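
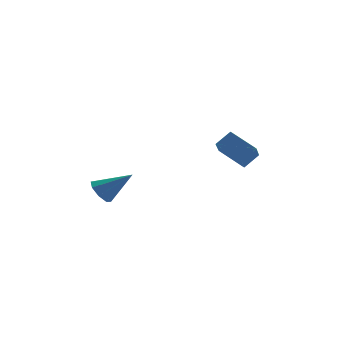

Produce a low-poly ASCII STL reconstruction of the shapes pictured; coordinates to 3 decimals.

solid 
facet normal -0.671 0.424 -0.609
outer loop
vertex -2.728 0.159 -4.528
vertex -3.275 -0.075 -4.088
vertex -2.857 0.535 -4.124
endloop
endfacet
facet normal 0.900 0.423 -0.107
outer loop
vertex -2.728 0.159 -4.528
vertex -2.857 0.535 -4.124
vertex -2.085 -0.825 -3.012
endloop
endfacet
facet normal -0.672 0.424 -0.607
outer loop
vertex -2.857 0.535 -4.124
vertex -3.275 -0.075 -4.088
vertex -3.23 0.553 -3.699
endloop
endfacet
facet normal 0.557 0.692 0.460
outer loop
vertex -2.857 0.535 -4.124
vertex -3.23 0.553 -3.699
vertex -2.085 -0.825 -3.012
endloop
endfacet
facet normal -0.673 0.424 -0.606
outer loop
vertex -3.23 0.553 -3.699
vertex -3.275 -0.075 -4.088
vertex -3.629 0.203 -3.501
endloop
endfacet
facet normal 0.030 0.466 0.884
outer loop
vertex -3.23 0.553 -3.699
vertex -3.629 0.203 -3.501
vertex -2.085 -0.825 -3.012
endloop
endfacet
facet normal -0.672 0.425 -0.607
outer loop
vertex -3.629 0.203 -3.501
vertex -3.275 -0.075 -4.088
vertex -3.821 -0.309 -3.647
endloop
endfacet
facet normal -0.373 -0.122 0.920
outer loop
vertex -3.629 0.203 -3.501
vertex -3.821 -0.309 -3.647
vertex -2.085 -0.825 -3.012
endloop
endfacet
facet normal -0.672 0.423 -0.608
outer loop
vertex -3.821 -0.309 -3.647
vertex -3.275 -0.075 -4.088
vertex -3.692 -0.685 -4.051
endloop
endfacet
facet normal -0.416 -0.728 0.545
outer loop
vertex -3.821 -0.309 -3.647
vertex -3.692 -0.685 -4.051
vertex -2.085 -0.825 -3.012
endloop
endfacet
facet normal -0.673 0.423 -0.607
outer loop
vertex -3.692 -0.685 -4.051
vertex -3.275 -0.075 -4.088
vertex -3.319 -0.703 -4.477
endloop
endfacet
facet normal -0.073 -0.997 -0.022
outer loop
vertex -3.692 -0.685 -4.051
vertex -3.319 -0.703 -4.477
vertex -2.085 -0.825 -3.012
endloop
endfacet
facet normal -0.671 0.424 -0.608
outer loop
vertex -3.319 -0.703 -4.477
vertex -3.275 -0.075 -4.088
vertex -2.92 -0.354 -4.674
endloop
endfacet
facet normal 0.454 -0.771 -0.447
outer loop
vertex -3.319 -0.703 -4.477
vertex -2.92 -0.354 -4.674
vertex -2.085 -0.825 -3.012
endloop
endfacet
facet normal -0.671 0.424 -0.608
outer loop
vertex -2.92 -0.354 -4.674
vertex -3.275 -0.075 -4.088
vertex -2.728 0.159 -4.528
endloop
endfacet
facet normal 0.857 -0.183 -0.482
outer loop
vertex -2.92 -0.354 -4.674
vertex -2.728 0.159 -4.528
vertex -2.085 -0.825 -3.012
endloop
endfacet
facet normal -0.495 -0.626 0.603
outer loop
vertex 2.388 -1.743 -0.882
vertex 1.622 -1.741 -1.509
vertex 3.004 -2.96 -1.639
endloop
endfacet
facet normal 0.774 -0.002 0.633
outer loop
vertex 3.638 -2.159 -2.411
vertex 2.388 -1.743 -0.882
vertex 3.004 -2.96 -1.639
endloop
endfacet
facet normal -0.495 -0.626 0.603
outer loop
vertex 3.004 -2.96 -1.639
vertex 1.622 -1.741 -1.509
vertex 2.238 -2.958 -2.266
endloop
endfacet
facet normal 0.395 -0.780 -0.485
outer loop
vertex 2.238 -2.958 -2.266
vertex 3.638 -2.159 -2.411
vertex 3.004 -2.96 -1.639
endloop
endfacet
facet normal -0.395 0.780 0.485
outer loop
vertex 2.388 -1.743 -0.882
vertex 2.256 -0.94 -2.281
vertex 1.622 -1.741 -1.509
endloop
endfacet
facet normal 0.774 -0.002 0.633
outer loop
vertex 3.022 -0.942 -1.654
vertex 2.388 -1.743 -0.882
vertex 3.638 -2.159 -2.411
endloop
endfacet
facet normal -0.395 0.780 0.485
outer loop
vertex 3.022 -0.942 -1.654
vertex 2.256 -0.94 -2.281
vertex 2.388 -1.743 -0.882
endloop
endfacet
facet normal -0.774 0.002 -0.633
outer loop
vertex 1.622 -1.741 -1.509
vertex 2.256 -0.94 -2.281
vertex 2.238 -2.958 -2.266
endloop
endfacet
facet normal 0.395 -0.780 -0.485
outer loop
vertex 2.872 -2.157 -3.038
vertex 3.638 -2.159 -2.411
vertex 2.238 -2.958 -2.266
endloop
endfacet
facet normal -0.774 0.002 -0.633
outer loop
vertex 2.238 -2.958 -2.266
vertex 2.256 -0.94 -2.281
vertex 2.872 -2.157 -3.038
endloop
endfacet
facet normal 0.495 0.626 -0.603
outer loop
vertex 2.872 -2.157 -3.038
vertex 3.022 -0.942 -1.654
vertex 3.638 -2.159 -2.411
endloop
endfacet
facet normal 0.495 0.626 -0.603
outer loop
vertex 2.256 -0.94 -2.281
vertex 3.022 -0.942 -1.654
vertex 2.872 -2.157 -3.038
endloop
endfacet

endsolid


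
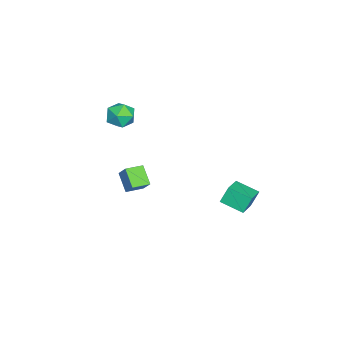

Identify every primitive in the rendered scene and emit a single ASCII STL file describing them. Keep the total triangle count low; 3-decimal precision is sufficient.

solid 
facet normal -0.636 -0.445 0.630
outer loop
vertex 3.331 -1.352 -0.561
vertex 2.728 -0.624 -0.656
vertex 2.914 -1.792 -1.293
endloop
endfacet
facet normal 0.634 -0.767 0.099
outer loop
vertex 3.652 -1.276 -2.024
vertex 3.331 -1.352 -0.561
vertex 2.914 -1.792 -1.293
endloop
endfacet
facet normal -0.636 -0.445 0.630
outer loop
vertex 2.914 -1.792 -1.293
vertex 2.728 -0.624 -0.656
vertex 2.311 -1.064 -1.388
endloop
endfacet
facet normal -0.438 -0.464 -0.770
outer loop
vertex 2.311 -1.064 -1.388
vertex 3.652 -1.276 -2.024
vertex 2.914 -1.792 -1.293
endloop
endfacet
facet normal 0.438 0.464 0.770
outer loop
vertex 3.331 -1.352 -0.561
vertex 3.466 -0.108 -1.387
vertex 2.728 -0.624 -0.656
endloop
endfacet
facet normal 0.634 -0.767 0.099
outer loop
vertex 4.069 -0.836 -1.292
vertex 3.331 -1.352 -0.561
vertex 3.652 -1.276 -2.024
endloop
endfacet
facet normal 0.438 0.464 0.770
outer loop
vertex 4.069 -0.836 -1.292
vertex 3.466 -0.108 -1.387
vertex 3.331 -1.352 -0.561
endloop
endfacet
facet normal -0.634 0.767 -0.099
outer loop
vertex 2.728 -0.624 -0.656
vertex 3.466 -0.108 -1.387
vertex 2.311 -1.064 -1.388
endloop
endfacet
facet normal -0.438 -0.464 -0.770
outer loop
vertex 3.049 -0.548 -2.119
vertex 3.652 -1.276 -2.024
vertex 2.311 -1.064 -1.388
endloop
endfacet
facet normal -0.634 0.767 -0.099
outer loop
vertex 2.311 -1.064 -1.388
vertex 3.466 -0.108 -1.387
vertex 3.049 -0.548 -2.119
endloop
endfacet
facet normal 0.636 0.445 -0.630
outer loop
vertex 3.049 -0.548 -2.119
vertex 4.069 -0.836 -1.292
vertex 3.652 -1.276 -2.024
endloop
endfacet
facet normal 0.636 0.445 -0.630
outer loop
vertex 3.466 -0.108 -1.387
vertex 4.069 -0.836 -1.292
vertex 3.049 -0.548 -2.119
endloop
endfacet
facet normal -0.930 0.109 -0.352
outer loop
vertex 0.294 3.51 -3.068
vertex 0.587 4.724 -3.464
vertex 0.59 3.147 -3.962
endloop
endfacet
facet normal -0.224 -0.927 0.302
outer loop
vertex 1.873 2.996 -3.476
vertex 0.294 3.51 -3.068
vertex 0.59 3.147 -3.962
endloop
endfacet
facet normal -0.930 0.109 -0.352
outer loop
vertex 0.59 3.147 -3.962
vertex 0.587 4.724 -3.464
vertex 0.883 4.361 -4.358
endloop
endfacet
facet normal 0.293 -0.360 -0.886
outer loop
vertex 0.883 4.361 -4.358
vertex 1.873 2.996 -3.476
vertex 0.59 3.147 -3.962
endloop
endfacet
facet normal -0.293 0.360 0.886
outer loop
vertex 0.294 3.51 -3.068
vertex 1.87 4.573 -2.978
vertex 0.587 4.724 -3.464
endloop
endfacet
facet normal -0.224 -0.927 0.302
outer loop
vertex 1.577 3.359 -2.582
vertex 0.294 3.51 -3.068
vertex 1.873 2.996 -3.476
endloop
endfacet
facet normal -0.293 0.360 0.886
outer loop
vertex 1.577 3.359 -2.582
vertex 1.87 4.573 -2.978
vertex 0.294 3.51 -3.068
endloop
endfacet
facet normal 0.224 0.927 -0.302
outer loop
vertex 0.587 4.724 -3.464
vertex 1.87 4.573 -2.978
vertex 0.883 4.361 -4.358
endloop
endfacet
facet normal 0.293 -0.360 -0.886
outer loop
vertex 2.166 4.21 -3.872
vertex 1.873 2.996 -3.476
vertex 0.883 4.361 -4.358
endloop
endfacet
facet normal 0.224 0.927 -0.302
outer loop
vertex 0.883 4.361 -4.358
vertex 1.87 4.573 -2.978
vertex 2.166 4.21 -3.872
endloop
endfacet
facet normal 0.930 -0.109 0.352
outer loop
vertex 2.166 4.21 -3.872
vertex 1.577 3.359 -2.582
vertex 1.873 2.996 -3.476
endloop
endfacet
facet normal 0.930 -0.109 0.352
outer loop
vertex 1.87 4.573 -2.978
vertex 1.577 3.359 -2.582
vertex 2.166 4.21 -3.872
endloop
endfacet
facet normal -0.657 0.253 0.711
outer loop
vertex -2.203 -2.208 -0.31
vertex -2.335 -3.052 -0.132
vertex -1.711 -2.611 0.288
endloop
endfacet
facet normal -0.156 0.755 0.637
outer loop
vertex -2.203 -2.208 -0.31
vertex -1.711 -2.611 0.288
vertex -1.344 -2.057 -0.278
endloop
endfacet
facet normal -0.172 0.984 -0.039
outer loop
vertex -2.203 -2.208 -0.31
vertex -1.344 -2.057 -0.278
vertex -1.742 -2.157 -1.049
endloop
endfacet
facet normal -0.682 0.623 -0.383
outer loop
vertex -2.203 -2.208 -0.31
vertex -1.742 -2.157 -1.049
vertex -2.354 -2.772 -0.959
endloop
endfacet
facet normal -0.982 0.171 0.080
outer loop
vertex -2.203 -2.208 -0.31
vertex -2.354 -2.772 -0.959
vertex -2.335 -3.052 -0.132
endloop
endfacet
facet normal 0.479 0.451 0.753
outer loop
vertex -1.344 -2.057 -0.278
vertex -1.711 -2.611 0.288
vertex -0.946 -2.808 -0.081
endloop
endfacet
facet normal -0.331 -0.362 0.872
outer loop
vertex -1.711 -2.611 0.288
vertex -2.335 -3.052 -0.132
vertex -1.558 -3.423 0.009
endloop
endfacet
facet normal -0.857 -0.493 -0.147
outer loop
vertex -2.335 -3.052 -0.132
vertex -2.354 -2.772 -0.959
vertex -1.956 -3.523 -0.762
endloop
endfacet
facet normal -0.371 0.238 -0.897
outer loop
vertex -2.354 -2.772 -0.959
vertex -1.742 -2.157 -1.049
vertex -1.589 -2.969 -1.328
endloop
endfacet
facet normal 0.455 0.823 -0.341
outer loop
vertex -1.742 -2.157 -1.049
vertex -1.344 -2.057 -0.278
vertex -0.965 -2.528 -0.908
endloop
endfacet
facet normal 0.682 -0.623 0.383
outer loop
vertex -1.097 -3.372 -0.73
vertex -0.946 -2.808 -0.081
vertex -1.558 -3.423 0.009
endloop
endfacet
facet normal 0.172 -0.984 0.039
outer loop
vertex -1.097 -3.372 -0.73
vertex -1.558 -3.423 0.009
vertex -1.956 -3.523 -0.762
endloop
endfacet
facet normal 0.156 -0.755 -0.637
outer loop
vertex -1.097 -3.372 -0.73
vertex -1.956 -3.523 -0.762
vertex -1.589 -2.969 -1.328
endloop
endfacet
facet normal 0.657 -0.253 -0.711
outer loop
vertex -1.097 -3.372 -0.73
vertex -1.589 -2.969 -1.328
vertex -0.965 -2.528 -0.908
endloop
endfacet
facet normal 0.982 -0.171 -0.080
outer loop
vertex -1.097 -3.372 -0.73
vertex -0.965 -2.528 -0.908
vertex -0.946 -2.808 -0.081
endloop
endfacet
facet normal 0.371 -0.238 0.897
outer loop
vertex -1.558 -3.423 0.009
vertex -0.946 -2.808 -0.081
vertex -1.711 -2.611 0.288
endloop
endfacet
facet normal -0.455 -0.823 0.341
outer loop
vertex -1.956 -3.523 -0.762
vertex -1.558 -3.423 0.009
vertex -2.335 -3.052 -0.132
endloop
endfacet
facet normal -0.479 -0.451 -0.753
outer loop
vertex -1.589 -2.969 -1.328
vertex -1.956 -3.523 -0.762
vertex -2.354 -2.772 -0.959
endloop
endfacet
facet normal 0.331 0.362 -0.872
outer loop
vertex -0.965 -2.528 -0.908
vertex -1.589 -2.969 -1.328
vertex -1.742 -2.157 -1.049
endloop
endfacet
facet normal 0.857 0.493 0.147
outer loop
vertex -0.946 -2.808 -0.081
vertex -0.965 -2.528 -0.908
vertex -1.344 -2.057 -0.278
endloop
endfacet

endsolid


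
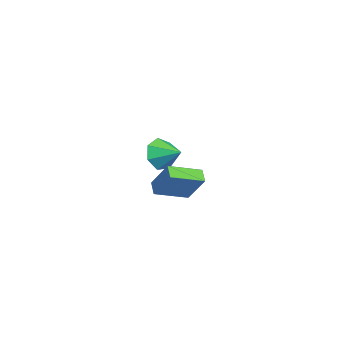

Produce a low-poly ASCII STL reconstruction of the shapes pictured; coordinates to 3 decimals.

solid 
facet normal -0.481 -0.816 -0.321
outer loop
vertex -3.187 0.457 -3.969
vertex -3.845 0.53 -3.167
vertex -3.928 0.951 -4.114
endloop
endfacet
facet normal 0.526 0.618 -0.583
outer loop
vertex -3.187 0.457 -3.969
vertex -3.928 0.951 -4.114
vertex -3.195 1.63 -2.733
endloop
endfacet
facet normal -0.481 -0.816 -0.321
outer loop
vertex -3.928 0.951 -4.114
vertex -3.845 0.53 -3.167
vertex -4.607 1.128 -3.545
endloop
endfacet
facet normal -0.096 0.912 -0.398
outer loop
vertex -3.928 0.951 -4.114
vertex -4.607 1.128 -3.545
vertex -3.195 1.63 -2.733
endloop
endfacet
facet normal -0.481 -0.816 -0.321
outer loop
vertex -4.607 1.128 -3.545
vertex -3.845 0.53 -3.167
vertex -4.711 0.854 -2.692
endloop
endfacet
facet normal -0.439 0.870 0.226
outer loop
vertex -4.607 1.128 -3.545
vertex -4.711 0.854 -2.692
vertex -3.195 1.63 -2.733
endloop
endfacet
facet normal -0.481 -0.816 -0.321
outer loop
vertex -4.711 0.854 -2.692
vertex -3.845 0.53 -3.167
vertex -4.164 0.336 -2.196
endloop
endfacet
facet normal -0.245 0.523 0.816
outer loop
vertex -4.711 0.854 -2.692
vertex -4.164 0.336 -2.196
vertex -3.195 1.63 -2.733
endloop
endfacet
facet normal -0.482 -0.815 -0.321
outer loop
vertex -4.164 0.336 -2.196
vertex -3.845 0.53 -3.167
vertex -3.376 -0.037 -2.431
endloop
endfacet
facet normal 0.340 0.132 0.931
outer loop
vertex -4.164 0.336 -2.196
vertex -3.376 -0.037 -2.431
vertex -3.195 1.63 -2.733
endloop
endfacet
facet normal -0.482 -0.815 -0.321
outer loop
vertex -3.376 -0.037 -2.431
vertex -3.845 0.53 -3.167
vertex -2.942 0.017 -3.22
endloop
endfacet
facet normal 0.876 -0.008 0.482
outer loop
vertex -3.376 -0.037 -2.431
vertex -2.942 0.017 -3.22
vertex -3.195 1.63 -2.733
endloop
endfacet
facet normal -0.482 -0.815 -0.321
outer loop
vertex -2.942 0.017 -3.22
vertex -3.845 0.53 -3.167
vertex -3.187 0.457 -3.969
endloop
endfacet
facet normal 0.959 0.208 -0.191
outer loop
vertex -2.942 0.017 -3.22
vertex -3.187 0.457 -3.969
vertex -3.195 1.63 -2.733
endloop
endfacet
facet normal -0.786 -0.265 0.559
outer loop
vertex 2.539 1.799 -1.477
vertex 1.696 3.263 -1.969
vertex 1.855 0.945 -2.843
endloop
endfacet
facet normal 0.480 -0.832 0.280
outer loop
vertex 2.484 1.157 -3.291
vertex 2.539 1.799 -1.477
vertex 1.855 0.945 -2.843
endloop
endfacet
facet normal -0.786 -0.264 0.558
outer loop
vertex 1.855 0.945 -2.843
vertex 1.696 3.263 -1.969
vertex 1.012 2.41 -3.336
endloop
endfacet
facet normal -0.391 -0.488 -0.780
outer loop
vertex 1.012 2.41 -3.336
vertex 2.484 1.157 -3.291
vertex 1.855 0.945 -2.843
endloop
endfacet
facet normal 0.391 0.488 0.780
outer loop
vertex 2.539 1.799 -1.477
vertex 2.325 3.475 -2.417
vertex 1.696 3.263 -1.969
endloop
endfacet
facet normal 0.478 -0.832 0.280
outer loop
vertex 3.168 2.01 -1.924
vertex 2.539 1.799 -1.477
vertex 2.484 1.157 -3.291
endloop
endfacet
facet normal 0.391 0.488 0.781
outer loop
vertex 3.168 2.01 -1.924
vertex 2.325 3.475 -2.417
vertex 2.539 1.799 -1.477
endloop
endfacet
facet normal -0.479 0.832 -0.279
outer loop
vertex 1.696 3.263 -1.969
vertex 2.325 3.475 -2.417
vertex 1.012 2.41 -3.336
endloop
endfacet
facet normal -0.391 -0.488 -0.781
outer loop
vertex 1.641 2.621 -3.783
vertex 2.484 1.157 -3.291
vertex 1.012 2.41 -3.336
endloop
endfacet
facet normal -0.479 0.832 -0.281
outer loop
vertex 1.012 2.41 -3.336
vertex 2.325 3.475 -2.417
vertex 1.641 2.621 -3.783
endloop
endfacet
facet normal 0.786 0.265 -0.559
outer loop
vertex 1.641 2.621 -3.783
vertex 3.168 2.01 -1.924
vertex 2.484 1.157 -3.291
endloop
endfacet
facet normal 0.786 0.264 -0.559
outer loop
vertex 2.325 3.475 -2.417
vertex 3.168 2.01 -1.924
vertex 1.641 2.621 -3.783
endloop
endfacet

endsolid


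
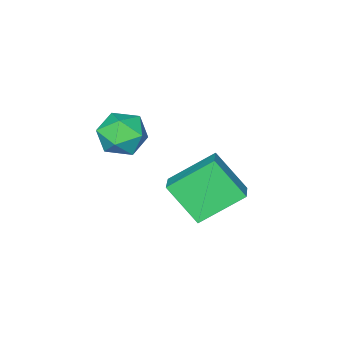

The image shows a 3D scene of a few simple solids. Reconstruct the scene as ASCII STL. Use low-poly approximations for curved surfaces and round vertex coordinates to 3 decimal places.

solid 
facet normal -0.674 -0.638 -0.373
outer loop
vertex -1.773 2.738 -0.019
vertex -2.15 3.969 -1.444
vertex -0.292 1.85 -1.177
endloop
endfacet
facet normal 0.196 -0.641 0.742
outer loop
vertex 0.47 2.571 -0.756
vertex -1.773 2.738 -0.019
vertex -0.292 1.85 -1.177
endloop
endfacet
facet normal -0.674 -0.638 -0.373
outer loop
vertex -0.292 1.85 -1.177
vertex -2.15 3.969 -1.444
vertex -0.668 3.081 -2.602
endloop
endfacet
facet normal 0.712 -0.427 -0.557
outer loop
vertex -0.668 3.081 -2.602
vertex 0.47 2.571 -0.756
vertex -0.292 1.85 -1.177
endloop
endfacet
facet normal -0.712 0.427 0.557
outer loop
vertex -1.773 2.738 -0.019
vertex -1.388 4.69 -1.023
vertex -2.15 3.969 -1.444
endloop
endfacet
facet normal 0.196 -0.641 0.742
outer loop
vertex -1.012 3.459 0.402
vertex -1.773 2.738 -0.019
vertex 0.47 2.571 -0.756
endloop
endfacet
facet normal -0.713 0.427 0.557
outer loop
vertex -1.012 3.459 0.402
vertex -1.388 4.69 -1.023
vertex -1.773 2.738 -0.019
endloop
endfacet
facet normal -0.196 0.641 -0.742
outer loop
vertex -2.15 3.969 -1.444
vertex -1.388 4.69 -1.023
vertex -0.668 3.081 -2.602
endloop
endfacet
facet normal 0.712 -0.427 -0.557
outer loop
vertex 0.093 3.802 -2.181
vertex 0.47 2.571 -0.756
vertex -0.668 3.081 -2.602
endloop
endfacet
facet normal -0.196 0.641 -0.742
outer loop
vertex -0.668 3.081 -2.602
vertex -1.388 4.69 -1.023
vertex 0.093 3.802 -2.181
endloop
endfacet
facet normal 0.674 0.638 0.373
outer loop
vertex 0.093 3.802 -2.181
vertex -1.012 3.459 0.402
vertex 0.47 2.571 -0.756
endloop
endfacet
facet normal 0.674 0.638 0.373
outer loop
vertex -1.388 4.69 -1.023
vertex -1.012 3.459 0.402
vertex 0.093 3.802 -2.181
endloop
endfacet
facet normal -0.323 0.911 -0.258
outer loop
vertex 1.842 2.415 1.695
vertex 0.918 2.169 1.982
vertex 1.551 2.579 2.637
endloop
endfacet
facet normal 0.360 0.931 -0.051
outer loop
vertex 1.842 2.415 1.695
vertex 1.551 2.579 2.637
vertex 2.463 2.216 2.452
endloop
endfacet
facet normal 0.732 0.491 -0.472
outer loop
vertex 1.842 2.415 1.695
vertex 2.463 2.216 2.452
vertex 2.393 1.582 1.684
endloop
endfacet
facet normal 0.280 0.198 -0.939
outer loop
vertex 1.842 2.415 1.695
vertex 2.393 1.582 1.684
vertex 1.438 1.553 1.393
endloop
endfacet
facet normal -0.373 0.457 -0.807
outer loop
vertex 1.842 2.415 1.695
vertex 1.438 1.553 1.393
vertex 0.918 2.169 1.982
endloop
endfacet
facet normal 0.396 0.681 0.616
outer loop
vertex 2.463 2.216 2.452
vertex 1.551 2.579 2.637
vertex 1.922 1.847 3.207
endloop
endfacet
facet normal -0.709 0.647 0.280
outer loop
vertex 1.551 2.579 2.637
vertex 0.918 2.169 1.982
vertex 0.967 1.818 2.916
endloop
endfacet
facet normal -0.790 -0.086 -0.608
outer loop
vertex 0.918 2.169 1.982
vertex 1.438 1.553 1.393
vertex 0.897 1.184 2.148
endloop
endfacet
facet normal 0.266 -0.505 -0.821
outer loop
vertex 1.438 1.553 1.393
vertex 2.393 1.582 1.684
vertex 1.809 0.821 1.963
endloop
endfacet
facet normal 0.997 -0.032 -0.064
outer loop
vertex 2.393 1.582 1.684
vertex 2.463 2.216 2.452
vertex 2.442 1.231 2.618
endloop
endfacet
facet normal -0.280 -0.198 0.939
outer loop
vertex 1.518 0.985 2.905
vertex 1.922 1.847 3.207
vertex 0.967 1.818 2.916
endloop
endfacet
facet normal -0.732 -0.491 0.472
outer loop
vertex 1.518 0.985 2.905
vertex 0.967 1.818 2.916
vertex 0.897 1.184 2.148
endloop
endfacet
facet normal -0.360 -0.931 0.051
outer loop
vertex 1.518 0.985 2.905
vertex 0.897 1.184 2.148
vertex 1.809 0.821 1.963
endloop
endfacet
facet normal 0.323 -0.911 0.258
outer loop
vertex 1.518 0.985 2.905
vertex 1.809 0.821 1.963
vertex 2.442 1.231 2.618
endloop
endfacet
facet normal 0.373 -0.457 0.807
outer loop
vertex 1.518 0.985 2.905
vertex 2.442 1.231 2.618
vertex 1.922 1.847 3.207
endloop
endfacet
facet normal -0.266 0.505 0.821
outer loop
vertex 0.967 1.818 2.916
vertex 1.922 1.847 3.207
vertex 1.551 2.579 2.637
endloop
endfacet
facet normal -0.997 0.032 0.064
outer loop
vertex 0.897 1.184 2.148
vertex 0.967 1.818 2.916
vertex 0.918 2.169 1.982
endloop
endfacet
facet normal -0.396 -0.681 -0.616
outer loop
vertex 1.809 0.821 1.963
vertex 0.897 1.184 2.148
vertex 1.438 1.553 1.393
endloop
endfacet
facet normal 0.709 -0.647 -0.280
outer loop
vertex 2.442 1.231 2.618
vertex 1.809 0.821 1.963
vertex 2.393 1.582 1.684
endloop
endfacet
facet normal 0.790 0.086 0.608
outer loop
vertex 1.922 1.847 3.207
vertex 2.442 1.231 2.618
vertex 2.463 2.216 2.452
endloop
endfacet

endsolid


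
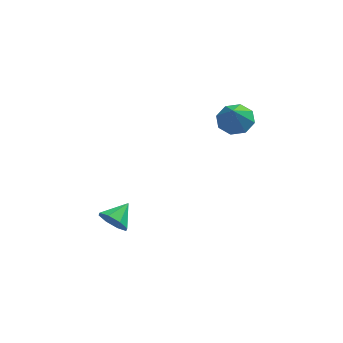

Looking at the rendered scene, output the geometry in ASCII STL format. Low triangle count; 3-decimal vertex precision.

solid 
facet normal 0.108 0.482 -0.869
outer loop
vertex 3.119 -1.283 2.086
vertex 2.214 -1.03 2.114
vertex 3.019 -0.655 2.422
endloop
endfacet
facet normal 0.774 -0.199 0.602
outer loop
vertex 3.119 -1.283 2.086
vertex 3.019 -0.655 2.422
vertex 2.066 -1.69 3.306
endloop
endfacet
facet normal 0.108 0.482 -0.869
outer loop
vertex 3.019 -0.655 2.422
vertex 2.214 -1.03 2.114
vertex 2.448 -0.246 2.578
endloop
endfacet
facet normal 0.448 0.305 0.840
outer loop
vertex 3.019 -0.655 2.422
vertex 2.448 -0.246 2.578
vertex 2.066 -1.69 3.306
endloop
endfacet
facet normal 0.108 0.482 -0.869
outer loop
vertex 2.448 -0.246 2.578
vertex 2.214 -1.03 2.114
vertex 1.739 -0.297 2.462
endloop
endfacet
facet normal -0.175 0.480 0.860
outer loop
vertex 2.448 -0.246 2.578
vertex 1.739 -0.297 2.462
vertex 2.066 -1.69 3.306
endloop
endfacet
facet normal 0.108 0.482 -0.869
outer loop
vertex 1.739 -0.297 2.462
vertex 2.214 -1.03 2.114
vertex 1.309 -0.776 2.143
endloop
endfacet
facet normal -0.728 0.222 0.648
outer loop
vertex 1.739 -0.297 2.462
vertex 1.309 -0.776 2.143
vertex 2.066 -1.69 3.306
endloop
endfacet
facet normal 0.107 0.482 -0.870
outer loop
vertex 1.309 -0.776 2.143
vertex 2.214 -1.03 2.114
vertex 1.409 -1.405 1.807
endloop
endfacet
facet normal -0.889 -0.317 0.329
outer loop
vertex 1.309 -0.776 2.143
vertex 1.409 -1.405 1.807
vertex 2.066 -1.69 3.306
endloop
endfacet
facet normal 0.107 0.482 -0.870
outer loop
vertex 1.409 -1.405 1.807
vertex 2.214 -1.03 2.114
vertex 1.98 -1.813 1.651
endloop
endfacet
facet normal -0.563 -0.822 0.090
outer loop
vertex 1.409 -1.405 1.807
vertex 1.98 -1.813 1.651
vertex 2.066 -1.69 3.306
endloop
endfacet
facet normal 0.108 0.482 -0.870
outer loop
vertex 1.98 -1.813 1.651
vertex 2.214 -1.03 2.114
vertex 2.688 -1.763 1.767
endloop
endfacet
facet normal 0.059 -0.996 0.071
outer loop
vertex 1.98 -1.813 1.651
vertex 2.688 -1.763 1.767
vertex 2.066 -1.69 3.306
endloop
endfacet
facet normal 0.108 0.481 -0.870
outer loop
vertex 2.688 -1.763 1.767
vertex 2.214 -1.03 2.114
vertex 3.119 -1.283 2.086
endloop
endfacet
facet normal 0.613 -0.738 0.283
outer loop
vertex 2.688 -1.763 1.767
vertex 3.119 -1.283 2.086
vertex 2.066 -1.69 3.306
endloop
endfacet
facet normal -0.536 -0.730 -0.424
outer loop
vertex -2.925 -3.301 -4.432
vertex -3.554 -3.171 -3.86
vertex -3.366 -2.857 -4.638
endloop
endfacet
facet normal 0.717 0.476 -0.509
outer loop
vertex -2.925 -3.301 -4.432
vertex -3.366 -2.857 -4.638
vertex -2.846 -2.209 -3.3
endloop
endfacet
facet normal -0.536 -0.730 -0.424
outer loop
vertex -3.366 -2.857 -4.638
vertex -3.554 -3.171 -3.86
vertex -3.917 -2.598 -4.388
endloop
endfacet
facet normal 0.182 0.855 -0.485
outer loop
vertex -3.366 -2.857 -4.638
vertex -3.917 -2.598 -4.388
vertex -2.846 -2.209 -3.3
endloop
endfacet
facet normal -0.536 -0.730 -0.424
outer loop
vertex -3.917 -2.598 -4.388
vertex -3.554 -3.171 -3.86
vertex -4.255 -2.674 -3.829
endloop
endfacet
facet normal -0.296 0.954 -0.049
outer loop
vertex -3.917 -2.598 -4.388
vertex -4.255 -2.674 -3.829
vertex -2.846 -2.209 -3.3
endloop
endfacet
facet normal -0.536 -0.730 -0.425
outer loop
vertex -4.255 -2.674 -3.829
vertex -3.554 -3.171 -3.86
vertex -4.183 -3.042 -3.288
endloop
endfacet
facet normal -0.440 0.714 0.544
outer loop
vertex -4.255 -2.674 -3.829
vertex -4.183 -3.042 -3.288
vertex -2.846 -2.209 -3.3
endloop
endfacet
facet normal -0.536 -0.730 -0.425
outer loop
vertex -4.183 -3.042 -3.288
vertex -3.554 -3.171 -3.86
vertex -3.742 -3.486 -3.082
endloop
endfacet
facet normal -0.164 0.277 0.947
outer loop
vertex -4.183 -3.042 -3.288
vertex -3.742 -3.486 -3.082
vertex -2.846 -2.209 -3.3
endloop
endfacet
facet normal -0.536 -0.729 -0.425
outer loop
vertex -3.742 -3.486 -3.082
vertex -3.554 -3.171 -3.86
vertex -3.192 -3.745 -3.332
endloop
endfacet
facet normal 0.371 -0.103 0.923
outer loop
vertex -3.742 -3.486 -3.082
vertex -3.192 -3.745 -3.332
vertex -2.846 -2.209 -3.3
endloop
endfacet
facet normal -0.537 -0.729 -0.425
outer loop
vertex -3.192 -3.745 -3.332
vertex -3.554 -3.171 -3.86
vertex -2.853 -3.669 -3.891
endloop
endfacet
facet normal 0.849 -0.202 0.488
outer loop
vertex -3.192 -3.745 -3.332
vertex -2.853 -3.669 -3.891
vertex -2.846 -2.209 -3.3
endloop
endfacet
facet normal -0.537 -0.729 -0.425
outer loop
vertex -2.853 -3.669 -3.891
vertex -3.554 -3.171 -3.86
vertex -2.925 -3.301 -4.432
endloop
endfacet
facet normal 0.994 0.038 -0.106
outer loop
vertex -2.853 -3.669 -3.891
vertex -2.925 -3.301 -4.432
vertex -2.846 -2.209 -3.3
endloop
endfacet

endsolid


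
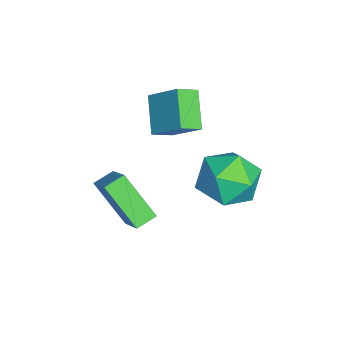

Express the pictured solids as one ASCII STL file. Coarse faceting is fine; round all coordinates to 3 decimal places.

solid 
facet normal -0.782 -0.089 0.617
outer loop
vertex -0.652 -1.44 3.603
vertex -0.001 -0.45 4.571
vertex -1.067 -0.751 3.177
endloop
endfacet
facet normal -0.425 -0.647 -0.633
outer loop
vertex 0.161 -0.61 2.209
vertex -0.652 -1.44 3.603
vertex -1.067 -0.751 3.177
endloop
endfacet
facet normal -0.782 -0.089 0.617
outer loop
vertex -1.067 -0.751 3.177
vertex -0.001 -0.45 4.571
vertex -0.416 0.239 4.145
endloop
endfacet
facet normal -0.456 0.757 -0.468
outer loop
vertex -0.416 0.239 4.145
vertex 0.161 -0.61 2.209
vertex -1.067 -0.751 3.177
endloop
endfacet
facet normal 0.456 -0.757 0.468
outer loop
vertex -0.652 -1.44 3.603
vertex 1.227 -0.309 3.603
vertex -0.001 -0.45 4.571
endloop
endfacet
facet normal -0.425 -0.647 -0.633
outer loop
vertex 0.576 -1.299 2.635
vertex -0.652 -1.44 3.603
vertex 0.161 -0.61 2.209
endloop
endfacet
facet normal 0.456 -0.757 0.468
outer loop
vertex 0.576 -1.299 2.635
vertex 1.227 -0.309 3.603
vertex -0.652 -1.44 3.603
endloop
endfacet
facet normal 0.425 0.647 0.633
outer loop
vertex -0.001 -0.45 4.571
vertex 1.227 -0.309 3.603
vertex -0.416 0.239 4.145
endloop
endfacet
facet normal -0.456 0.757 -0.468
outer loop
vertex 0.812 0.38 3.177
vertex 0.161 -0.61 2.209
vertex -0.416 0.239 4.145
endloop
endfacet
facet normal 0.425 0.647 0.633
outer loop
vertex -0.416 0.239 4.145
vertex 1.227 -0.309 3.603
vertex 0.812 0.38 3.177
endloop
endfacet
facet normal 0.782 0.089 -0.617
outer loop
vertex 0.812 0.38 3.177
vertex 0.576 -1.299 2.635
vertex 0.161 -0.61 2.209
endloop
endfacet
facet normal 0.782 0.089 -0.617
outer loop
vertex 1.227 -0.309 3.603
vertex 0.576 -1.299 2.635
vertex 0.812 0.38 3.177
endloop
endfacet
facet normal -0.541 0.788 0.294
outer loop
vertex 2.086 -2.152 1.892
vertex 2.88 -1.073 0.461
vertex 0.922 -2.588 0.917
endloop
endfacet
facet normal -0.406 -0.550 0.730
outer loop
vertex 1.36 -3.227 0.679
vertex 2.086 -2.152 1.892
vertex 0.922 -2.588 0.917
endloop
endfacet
facet normal -0.541 0.788 0.293
outer loop
vertex 0.922 -2.588 0.917
vertex 2.88 -1.073 0.461
vertex 1.716 -1.51 -0.514
endloop
endfacet
facet normal -0.737 -0.276 -0.617
outer loop
vertex 1.716 -1.51 -0.514
vertex 1.36 -3.227 0.679
vertex 0.922 -2.588 0.917
endloop
endfacet
facet normal 0.737 0.276 0.617
outer loop
vertex 2.086 -2.152 1.892
vertex 3.318 -1.712 0.223
vertex 2.88 -1.073 0.461
endloop
endfacet
facet normal -0.405 -0.550 0.730
outer loop
vertex 2.524 -2.79 1.654
vertex 2.086 -2.152 1.892
vertex 1.36 -3.227 0.679
endloop
endfacet
facet normal 0.737 0.276 0.617
outer loop
vertex 2.524 -2.79 1.654
vertex 3.318 -1.712 0.223
vertex 2.086 -2.152 1.892
endloop
endfacet
facet normal 0.405 0.550 -0.730
outer loop
vertex 2.88 -1.073 0.461
vertex 3.318 -1.712 0.223
vertex 1.716 -1.51 -0.514
endloop
endfacet
facet normal -0.737 -0.276 -0.617
outer loop
vertex 2.154 -2.148 -0.752
vertex 1.36 -3.227 0.679
vertex 1.716 -1.51 -0.514
endloop
endfacet
facet normal 0.405 0.550 -0.730
outer loop
vertex 1.716 -1.51 -0.514
vertex 3.318 -1.712 0.223
vertex 2.154 -2.148 -0.752
endloop
endfacet
facet normal 0.542 -0.788 -0.293
outer loop
vertex 2.154 -2.148 -0.752
vertex 2.524 -2.79 1.654
vertex 1.36 -3.227 0.679
endloop
endfacet
facet normal 0.541 -0.788 -0.293
outer loop
vertex 3.318 -1.712 0.223
vertex 2.524 -2.79 1.654
vertex 2.154 -2.148 -0.752
endloop
endfacet
facet normal 0.098 0.787 0.610
outer loop
vertex 2.92 2.307 3.101
vertex 3.1 1.574 4.018
vertex 4.023 1.958 3.374
endloop
endfacet
facet normal 0.313 0.949 -0.051
outer loop
vertex 2.92 2.307 3.101
vertex 4.023 1.958 3.374
vertex 3.681 2.01 2.238
endloop
endfacet
facet normal -0.235 0.837 -0.495
outer loop
vertex 2.92 2.307 3.101
vertex 3.681 2.01 2.238
vertex 2.548 1.657 2.178
endloop
endfacet
facet normal -0.788 0.606 -0.109
outer loop
vertex 2.92 2.307 3.101
vertex 2.548 1.657 2.178
vertex 2.189 1.388 3.279
endloop
endfacet
facet normal -0.583 0.575 0.574
outer loop
vertex 2.92 2.307 3.101
vertex 2.189 1.388 3.279
vertex 3.1 1.574 4.018
endloop
endfacet
facet normal 0.837 0.497 -0.229
outer loop
vertex 3.681 2.01 2.238
vertex 4.023 1.958 3.374
vertex 4.331 1.092 2.621
endloop
endfacet
facet normal 0.488 0.236 0.840
outer loop
vertex 4.023 1.958 3.374
vertex 3.1 1.574 4.018
vertex 3.972 0.823 3.722
endloop
endfacet
facet normal -0.613 -0.107 0.783
outer loop
vertex 3.1 1.574 4.018
vertex 2.189 1.388 3.279
vertex 2.839 0.47 3.662
endloop
endfacet
facet normal -0.945 -0.056 -0.322
outer loop
vertex 2.189 1.388 3.279
vertex 2.548 1.657 2.178
vertex 2.497 0.522 2.526
endloop
endfacet
facet normal -0.049 0.317 -0.947
outer loop
vertex 2.548 1.657 2.178
vertex 3.681 2.01 2.238
vertex 3.42 0.906 1.882
endloop
endfacet
facet normal 0.788 -0.606 0.109
outer loop
vertex 3.6 0.173 2.799
vertex 4.331 1.092 2.621
vertex 3.972 0.823 3.722
endloop
endfacet
facet normal 0.235 -0.837 0.495
outer loop
vertex 3.6 0.173 2.799
vertex 3.972 0.823 3.722
vertex 2.839 0.47 3.662
endloop
endfacet
facet normal -0.313 -0.949 0.051
outer loop
vertex 3.6 0.173 2.799
vertex 2.839 0.47 3.662
vertex 2.497 0.522 2.526
endloop
endfacet
facet normal -0.098 -0.787 -0.610
outer loop
vertex 3.6 0.173 2.799
vertex 2.497 0.522 2.526
vertex 3.42 0.906 1.882
endloop
endfacet
facet normal 0.583 -0.575 -0.574
outer loop
vertex 3.6 0.173 2.799
vertex 3.42 0.906 1.882
vertex 4.331 1.092 2.621
endloop
endfacet
facet normal 0.945 0.056 0.322
outer loop
vertex 3.972 0.823 3.722
vertex 4.331 1.092 2.621
vertex 4.023 1.958 3.374
endloop
endfacet
facet normal 0.049 -0.317 0.947
outer loop
vertex 2.839 0.47 3.662
vertex 3.972 0.823 3.722
vertex 3.1 1.574 4.018
endloop
endfacet
facet normal -0.837 -0.497 0.229
outer loop
vertex 2.497 0.522 2.526
vertex 2.839 0.47 3.662
vertex 2.189 1.388 3.279
endloop
endfacet
facet normal -0.488 -0.236 -0.840
outer loop
vertex 3.42 0.906 1.882
vertex 2.497 0.522 2.526
vertex 2.548 1.657 2.178
endloop
endfacet
facet normal 0.613 0.107 -0.783
outer loop
vertex 4.331 1.092 2.621
vertex 3.42 0.906 1.882
vertex 3.681 2.01 2.238
endloop
endfacet

endsolid


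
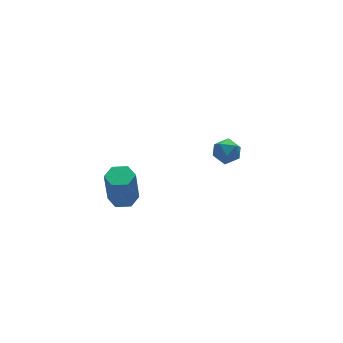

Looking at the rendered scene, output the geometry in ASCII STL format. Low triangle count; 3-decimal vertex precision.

solid 
facet normal 0.139 0.963 0.230
outer loop
vertex 3.491 4.517 -1.479
vertex 2.767 4.519 -1.051
vertex 3.486 4.322 -0.661
endloop
endfacet
facet normal 0.763 0.628 0.154
outer loop
vertex 3.491 4.517 -1.479
vertex 3.486 4.322 -0.661
vertex 3.959 3.878 -1.195
endloop
endfacet
facet normal 0.788 0.353 -0.504
outer loop
vertex 3.491 4.517 -1.479
vertex 3.959 3.878 -1.195
vertex 3.533 3.799 -1.917
endloop
endfacet
facet normal 0.179 0.520 -0.835
outer loop
vertex 3.491 4.517 -1.479
vertex 3.533 3.799 -1.917
vertex 2.796 4.195 -1.828
endloop
endfacet
facet normal -0.223 0.897 -0.382
outer loop
vertex 3.491 4.517 -1.479
vertex 2.796 4.195 -1.828
vertex 2.767 4.519 -1.051
endloop
endfacet
facet normal 0.780 0.086 0.619
outer loop
vertex 3.959 3.878 -1.195
vertex 3.486 4.322 -0.661
vertex 3.524 3.485 -0.592
endloop
endfacet
facet normal -0.230 0.630 0.742
outer loop
vertex 3.486 4.322 -0.661
vertex 2.767 4.519 -1.051
vertex 2.787 3.881 -0.503
endloop
endfacet
facet normal -0.816 0.522 -0.248
outer loop
vertex 2.767 4.519 -1.051
vertex 2.796 4.195 -1.828
vertex 2.361 3.802 -1.225
endloop
endfacet
facet normal -0.166 -0.089 -0.982
outer loop
vertex 2.796 4.195 -1.828
vertex 3.533 3.799 -1.917
vertex 2.834 3.358 -1.759
endloop
endfacet
facet normal 0.821 -0.357 -0.445
outer loop
vertex 3.533 3.799 -1.917
vertex 3.959 3.878 -1.195
vertex 3.553 3.161 -1.369
endloop
endfacet
facet normal -0.179 -0.520 0.835
outer loop
vertex 2.829 3.163 -0.941
vertex 3.524 3.485 -0.592
vertex 2.787 3.881 -0.503
endloop
endfacet
facet normal -0.788 -0.353 0.504
outer loop
vertex 2.829 3.163 -0.941
vertex 2.787 3.881 -0.503
vertex 2.361 3.802 -1.225
endloop
endfacet
facet normal -0.763 -0.628 -0.154
outer loop
vertex 2.829 3.163 -0.941
vertex 2.361 3.802 -1.225
vertex 2.834 3.358 -1.759
endloop
endfacet
facet normal -0.139 -0.963 -0.230
outer loop
vertex 2.829 3.163 -0.941
vertex 2.834 3.358 -1.759
vertex 3.553 3.161 -1.369
endloop
endfacet
facet normal 0.223 -0.897 0.382
outer loop
vertex 2.829 3.163 -0.941
vertex 3.553 3.161 -1.369
vertex 3.524 3.485 -0.592
endloop
endfacet
facet normal 0.166 0.089 0.982
outer loop
vertex 2.787 3.881 -0.503
vertex 3.524 3.485 -0.592
vertex 3.486 4.322 -0.661
endloop
endfacet
facet normal -0.821 0.357 0.445
outer loop
vertex 2.361 3.802 -1.225
vertex 2.787 3.881 -0.503
vertex 2.767 4.519 -1.051
endloop
endfacet
facet normal -0.780 -0.086 -0.619
outer loop
vertex 2.834 3.358 -1.759
vertex 2.361 3.802 -1.225
vertex 2.796 4.195 -1.828
endloop
endfacet
facet normal 0.230 -0.630 -0.742
outer loop
vertex 3.553 3.161 -1.369
vertex 2.834 3.358 -1.759
vertex 3.533 3.799 -1.917
endloop
endfacet
facet normal 0.816 -0.522 0.248
outer loop
vertex 3.524 3.485 -0.592
vertex 3.553 3.161 -1.369
vertex 3.959 3.878 -1.195
endloop
endfacet
facet normal 0.127 0.121 -0.985
outer loop
vertex -2.696 1.458 -0.726
vertex -3.4 1.764 -0.779
vertex -2.792 2.217 -0.645
endloop
endfacet
facet normal 0.984 0.110 0.140
outer loop
vertex -2.696 1.458 -0.726
vertex -2.792 2.217 -0.645
vertex -2.955 1.21 1.292
endloop
endfacet
facet normal 0.984 0.111 0.140
outer loop
vertex -2.955 1.21 1.292
vertex -2.792 2.217 -0.645
vertex -3.052 1.97 1.373
endloop
endfacet
facet normal -0.127 -0.121 0.985
outer loop
vertex -2.955 1.21 1.292
vertex -3.052 1.97 1.373
vertex -3.66 1.516 1.239
endloop
endfacet
facet normal 0.127 0.121 -0.985
outer loop
vertex -2.792 2.217 -0.645
vertex -3.4 1.764 -0.779
vertex -3.497 2.523 -0.698
endloop
endfacet
facet normal 0.383 0.910 0.161
outer loop
vertex -2.792 2.217 -0.645
vertex -3.497 2.523 -0.698
vertex -3.052 1.97 1.373
endloop
endfacet
facet normal 0.383 0.910 0.161
outer loop
vertex -3.052 1.97 1.373
vertex -3.497 2.523 -0.698
vertex -3.757 2.276 1.32
endloop
endfacet
facet normal -0.127 -0.121 0.985
outer loop
vertex -3.052 1.97 1.373
vertex -3.757 2.276 1.32
vertex -3.66 1.516 1.239
endloop
endfacet
facet normal 0.127 0.121 -0.985
outer loop
vertex -3.497 2.523 -0.698
vertex -3.4 1.764 -0.779
vertex -4.105 2.07 -0.832
endloop
endfacet
facet normal -0.600 0.800 0.021
outer loop
vertex -3.497 2.523 -0.698
vertex -4.105 2.07 -0.832
vertex -3.757 2.276 1.32
endloop
endfacet
facet normal -0.602 0.798 0.021
outer loop
vertex -3.757 2.276 1.32
vertex -4.105 2.07 -0.832
vertex -4.364 1.822 1.186
endloop
endfacet
facet normal -0.127 -0.121 0.985
outer loop
vertex -3.757 2.276 1.32
vertex -4.364 1.822 1.186
vertex -3.66 1.516 1.239
endloop
endfacet
facet normal 0.127 0.121 -0.985
outer loop
vertex -4.105 2.07 -0.832
vertex -3.4 1.764 -0.779
vertex -4.008 1.31 -0.913
endloop
endfacet
facet normal -0.984 -0.111 -0.140
outer loop
vertex -4.105 2.07 -0.832
vertex -4.008 1.31 -0.913
vertex -4.364 1.822 1.186
endloop
endfacet
facet normal -0.984 -0.110 -0.140
outer loop
vertex -4.364 1.822 1.186
vertex -4.008 1.31 -0.913
vertex -4.268 1.063 1.105
endloop
endfacet
facet normal -0.127 -0.121 0.985
outer loop
vertex -4.364 1.822 1.186
vertex -4.268 1.063 1.105
vertex -3.66 1.516 1.239
endloop
endfacet
facet normal 0.127 0.121 -0.985
outer loop
vertex -4.008 1.31 -0.913
vertex -3.4 1.764 -0.779
vertex -3.303 1.004 -0.86
endloop
endfacet
facet normal -0.383 -0.910 -0.161
outer loop
vertex -4.008 1.31 -0.913
vertex -3.303 1.004 -0.86
vertex -4.268 1.063 1.105
endloop
endfacet
facet normal -0.383 -0.910 -0.161
outer loop
vertex -4.268 1.063 1.105
vertex -3.303 1.004 -0.86
vertex -3.563 0.757 1.158
endloop
endfacet
facet normal -0.127 -0.121 0.985
outer loop
vertex -4.268 1.063 1.105
vertex -3.563 0.757 1.158
vertex -3.66 1.516 1.239
endloop
endfacet
facet normal 0.127 0.121 -0.985
outer loop
vertex -3.303 1.004 -0.86
vertex -3.4 1.764 -0.779
vertex -2.696 1.458 -0.726
endloop
endfacet
facet normal 0.602 -0.798 -0.020
outer loop
vertex -3.303 1.004 -0.86
vertex -2.696 1.458 -0.726
vertex -3.563 0.757 1.158
endloop
endfacet
facet normal 0.600 -0.799 -0.021
outer loop
vertex -3.563 0.757 1.158
vertex -2.696 1.458 -0.726
vertex -2.955 1.21 1.292
endloop
endfacet
facet normal -0.127 -0.121 0.985
outer loop
vertex -3.563 0.757 1.158
vertex -2.955 1.21 1.292
vertex -3.66 1.516 1.239
endloop
endfacet

endsolid


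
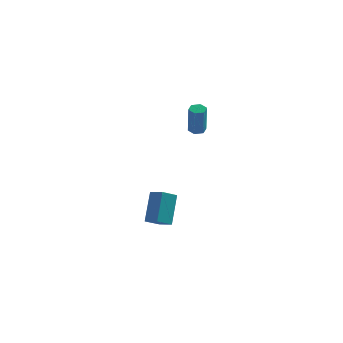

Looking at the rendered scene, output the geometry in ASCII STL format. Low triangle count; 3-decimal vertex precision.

solid 
facet normal -0.596 -0.637 0.490
outer loop
vertex 0.105 2.521 -2.371
vertex -0.697 3.029 -2.686
vertex 0.002 1.267 -4.126
endloop
endfacet
facet normal 0.802 -0.507 0.316
outer loop
vertex 0.717 2.031 -4.714
vertex 0.105 2.521 -2.371
vertex 0.002 1.267 -4.126
endloop
endfacet
facet normal -0.596 -0.637 0.490
outer loop
vertex 0.002 1.267 -4.126
vertex -0.697 3.029 -2.686
vertex -0.8 1.775 -4.441
endloop
endfacet
facet normal -0.048 -0.580 -0.813
outer loop
vertex -0.8 1.775 -4.441
vertex 0.717 2.031 -4.714
vertex 0.002 1.267 -4.126
endloop
endfacet
facet normal 0.048 0.580 0.813
outer loop
vertex 0.105 2.521 -2.371
vertex 0.018 3.793 -3.274
vertex -0.697 3.029 -2.686
endloop
endfacet
facet normal 0.802 -0.507 0.316
outer loop
vertex 0.82 3.285 -2.959
vertex 0.105 2.521 -2.371
vertex 0.717 2.031 -4.714
endloop
endfacet
facet normal 0.048 0.580 0.813
outer loop
vertex 0.82 3.285 -2.959
vertex 0.018 3.793 -3.274
vertex 0.105 2.521 -2.371
endloop
endfacet
facet normal -0.802 0.507 -0.316
outer loop
vertex -0.697 3.029 -2.686
vertex 0.018 3.793 -3.274
vertex -0.8 1.775 -4.441
endloop
endfacet
facet normal -0.048 -0.580 -0.813
outer loop
vertex -0.085 2.539 -5.029
vertex 0.717 2.031 -4.714
vertex -0.8 1.775 -4.441
endloop
endfacet
facet normal -0.802 0.507 -0.316
outer loop
vertex -0.8 1.775 -4.441
vertex 0.018 3.793 -3.274
vertex -0.085 2.539 -5.029
endloop
endfacet
facet normal 0.596 0.637 -0.490
outer loop
vertex -0.085 2.539 -5.029
vertex 0.82 3.285 -2.959
vertex 0.717 2.031 -4.714
endloop
endfacet
facet normal 0.596 0.637 -0.490
outer loop
vertex 0.018 3.793 -3.274
vertex 0.82 3.285 -2.959
vertex -0.085 2.539 -5.029
endloop
endfacet
facet normal -0.054 0.278 -0.959
outer loop
vertex 2.375 2.964 2.325
vertex 1.968 3.282 2.44
vertex 2.464 3.467 2.466
endloop
endfacet
facet normal 0.984 -0.147 -0.098
outer loop
vertex 2.375 2.964 2.325
vertex 2.464 3.467 2.466
vertex 2.48 2.419 4.205
endloop
endfacet
facet normal 0.984 -0.147 -0.098
outer loop
vertex 2.48 2.419 4.205
vertex 2.464 3.467 2.466
vertex 2.569 2.922 4.346
endloop
endfacet
facet normal 0.053 -0.278 0.959
outer loop
vertex 2.48 2.419 4.205
vertex 2.569 2.922 4.346
vertex 2.072 2.738 4.32
endloop
endfacet
facet normal -0.053 0.278 -0.959
outer loop
vertex 2.464 3.467 2.466
vertex 1.968 3.282 2.44
vertex 2.056 3.786 2.581
endloop
endfacet
facet normal 0.637 0.749 0.182
outer loop
vertex 2.464 3.467 2.466
vertex 2.056 3.786 2.581
vertex 2.569 2.922 4.346
endloop
endfacet
facet normal 0.637 0.749 0.182
outer loop
vertex 2.569 2.922 4.346
vertex 2.056 3.786 2.581
vertex 2.161 3.241 4.461
endloop
endfacet
facet normal 0.053 -0.278 0.959
outer loop
vertex 2.569 2.922 4.346
vertex 2.161 3.241 4.461
vertex 2.072 2.738 4.32
endloop
endfacet
facet normal -0.053 0.278 -0.959
outer loop
vertex 2.056 3.786 2.581
vertex 1.968 3.282 2.44
vertex 1.56 3.601 2.555
endloop
endfacet
facet normal -0.348 0.895 0.279
outer loop
vertex 2.056 3.786 2.581
vertex 1.56 3.601 2.555
vertex 2.161 3.241 4.461
endloop
endfacet
facet normal -0.348 0.895 0.279
outer loop
vertex 2.161 3.241 4.461
vertex 1.56 3.601 2.555
vertex 1.665 3.056 4.435
endloop
endfacet
facet normal 0.054 -0.278 0.959
outer loop
vertex 2.161 3.241 4.461
vertex 1.665 3.056 4.435
vertex 2.072 2.738 4.32
endloop
endfacet
facet normal -0.053 0.278 -0.959
outer loop
vertex 1.56 3.601 2.555
vertex 1.968 3.282 2.44
vertex 1.471 3.098 2.414
endloop
endfacet
facet normal -0.984 0.147 0.098
outer loop
vertex 1.56 3.601 2.555
vertex 1.471 3.098 2.414
vertex 1.665 3.056 4.435
endloop
endfacet
facet normal -0.984 0.147 0.098
outer loop
vertex 1.665 3.056 4.435
vertex 1.471 3.098 2.414
vertex 1.576 2.553 4.294
endloop
endfacet
facet normal 0.054 -0.278 0.959
outer loop
vertex 1.665 3.056 4.435
vertex 1.576 2.553 4.294
vertex 2.072 2.738 4.32
endloop
endfacet
facet normal -0.053 0.278 -0.959
outer loop
vertex 1.471 3.098 2.414
vertex 1.968 3.282 2.44
vertex 1.879 2.779 2.299
endloop
endfacet
facet normal -0.637 -0.749 -0.182
outer loop
vertex 1.471 3.098 2.414
vertex 1.879 2.779 2.299
vertex 1.576 2.553 4.294
endloop
endfacet
facet normal -0.637 -0.749 -0.182
outer loop
vertex 1.576 2.553 4.294
vertex 1.879 2.779 2.299
vertex 1.984 2.234 4.179
endloop
endfacet
facet normal 0.053 -0.278 0.959
outer loop
vertex 1.576 2.553 4.294
vertex 1.984 2.234 4.179
vertex 2.072 2.738 4.32
endloop
endfacet
facet normal -0.054 0.278 -0.959
outer loop
vertex 1.879 2.779 2.299
vertex 1.968 3.282 2.44
vertex 2.375 2.964 2.325
endloop
endfacet
facet normal 0.348 -0.895 -0.279
outer loop
vertex 1.879 2.779 2.299
vertex 2.375 2.964 2.325
vertex 1.984 2.234 4.179
endloop
endfacet
facet normal 0.348 -0.895 -0.279
outer loop
vertex 1.984 2.234 4.179
vertex 2.375 2.964 2.325
vertex 2.48 2.419 4.205
endloop
endfacet
facet normal 0.053 -0.278 0.959
outer loop
vertex 1.984 2.234 4.179
vertex 2.48 2.419 4.205
vertex 2.072 2.738 4.32
endloop
endfacet

endsolid


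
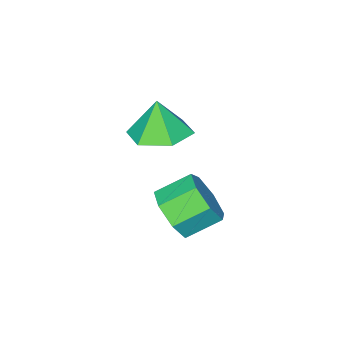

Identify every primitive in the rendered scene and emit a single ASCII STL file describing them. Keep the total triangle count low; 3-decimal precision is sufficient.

solid 
facet normal 0.741 -0.453 -0.495
outer loop
vertex 2.267 0.906 -0.342
vertex 1.668 0.218 -0.609
vertex 1.87 1.033 -1.053
endloop
endfacet
facet normal 0.467 0.878 -0.104
outer loop
vertex 2.267 0.906 -0.342
vertex 1.87 1.033 -1.053
vertex 1.31 1.49 0.296
endloop
endfacet
facet normal 0.467 0.878 -0.104
outer loop
vertex 1.31 1.49 0.296
vertex 1.87 1.033 -1.053
vertex 0.913 1.617 -0.415
endloop
endfacet
facet normal -0.742 0.453 0.495
outer loop
vertex 1.31 1.49 0.296
vertex 0.913 1.617 -0.415
vertex 0.712 0.802 0.029
endloop
endfacet
facet normal 0.741 -0.453 -0.495
outer loop
vertex 1.87 1.033 -1.053
vertex 1.668 0.218 -0.609
vertex 1.321 0.547 -1.43
endloop
endfacet
facet normal -0.085 0.669 -0.739
outer loop
vertex 1.87 1.033 -1.053
vertex 1.321 0.547 -1.43
vertex 0.913 1.617 -0.415
endloop
endfacet
facet normal -0.085 0.669 -0.739
outer loop
vertex 0.913 1.617 -0.415
vertex 1.321 0.547 -1.43
vertex 0.365 1.131 -0.792
endloop
endfacet
facet normal -0.742 0.453 0.495
outer loop
vertex 0.913 1.617 -0.415
vertex 0.365 1.131 -0.792
vertex 0.712 0.802 0.029
endloop
endfacet
facet normal 0.742 -0.453 -0.495
outer loop
vertex 1.321 0.547 -1.43
vertex 1.668 0.218 -0.609
vertex 1.034 -0.187 -1.189
endloop
endfacet
facet normal -0.573 -0.045 -0.818
outer loop
vertex 1.321 0.547 -1.43
vertex 1.034 -0.187 -1.189
vertex 0.365 1.131 -0.792
endloop
endfacet
facet normal -0.573 -0.045 -0.818
outer loop
vertex 0.365 1.131 -0.792
vertex 1.034 -0.187 -1.189
vertex 0.077 0.397 -0.55
endloop
endfacet
facet normal -0.741 0.454 0.495
outer loop
vertex 0.365 1.131 -0.792
vertex 0.077 0.397 -0.55
vertex 0.712 0.802 0.029
endloop
endfacet
facet normal 0.742 -0.452 -0.495
outer loop
vertex 1.034 -0.187 -1.189
vertex 1.668 0.218 -0.609
vertex 1.225 -0.616 -0.511
endloop
endfacet
facet normal -0.630 -0.724 -0.281
outer loop
vertex 1.034 -0.187 -1.189
vertex 1.225 -0.616 -0.511
vertex 0.077 0.397 -0.55
endloop
endfacet
facet normal -0.630 -0.724 -0.281
outer loop
vertex 0.077 0.397 -0.55
vertex 1.225 -0.616 -0.511
vertex 0.268 -0.032 0.127
endloop
endfacet
facet normal -0.741 0.453 0.496
outer loop
vertex 0.077 0.397 -0.55
vertex 0.268 -0.032 0.127
vertex 0.712 0.802 0.029
endloop
endfacet
facet normal 0.742 -0.452 -0.495
outer loop
vertex 1.225 -0.616 -0.511
vertex 1.668 0.218 -0.609
vertex 1.749 -0.417 0.093
endloop
endfacet
facet normal -0.212 -0.858 0.467
outer loop
vertex 1.225 -0.616 -0.511
vertex 1.749 -0.417 0.093
vertex 0.268 -0.032 0.127
endloop
endfacet
facet normal -0.212 -0.858 0.467
outer loop
vertex 0.268 -0.032 0.127
vertex 1.749 -0.417 0.093
vertex 0.792 0.167 0.731
endloop
endfacet
facet normal -0.742 0.453 0.494
outer loop
vertex 0.268 -0.032 0.127
vertex 0.792 0.167 0.731
vertex 0.712 0.802 0.029
endloop
endfacet
facet normal 0.741 -0.453 -0.495
outer loop
vertex 1.749 -0.417 0.093
vertex 1.668 0.218 -0.609
vertex 2.213 0.26 0.168
endloop
endfacet
facet normal 0.365 -0.346 0.864
outer loop
vertex 1.749 -0.417 0.093
vertex 2.213 0.26 0.168
vertex 0.792 0.167 0.731
endloop
endfacet
facet normal 0.365 -0.346 0.864
outer loop
vertex 0.792 0.167 0.731
vertex 2.213 0.26 0.168
vertex 1.256 0.845 0.806
endloop
endfacet
facet normal -0.742 0.453 0.494
outer loop
vertex 0.792 0.167 0.731
vertex 1.256 0.845 0.806
vertex 0.712 0.802 0.029
endloop
endfacet
facet normal 0.741 -0.453 -0.495
outer loop
vertex 2.213 0.26 0.168
vertex 1.668 0.218 -0.609
vertex 2.267 0.906 -0.342
endloop
endfacet
facet normal 0.668 0.426 0.611
outer loop
vertex 2.213 0.26 0.168
vertex 2.267 0.906 -0.342
vertex 1.256 0.845 0.806
endloop
endfacet
facet normal 0.667 0.427 0.610
outer loop
vertex 1.256 0.845 0.806
vertex 2.267 0.906 -0.342
vertex 1.31 1.49 0.296
endloop
endfacet
facet normal -0.742 0.453 0.494
outer loop
vertex 1.256 0.845 0.806
vertex 1.31 1.49 0.296
vertex 0.712 0.802 0.029
endloop
endfacet
facet normal 0.054 0.172 -0.984
outer loop
vertex 0.607 -2.345 0.44
vertex -0.464 -2.463 0.361
vertex -0.041 -1.488 0.555
endloop
endfacet
facet normal 0.628 0.384 0.677
outer loop
vertex 0.607 -2.345 0.44
vertex -0.041 -1.488 0.555
vertex -0.536 -2.697 1.699
endloop
endfacet
facet normal 0.054 0.172 -0.984
outer loop
vertex -0.041 -1.488 0.555
vertex -0.464 -2.463 0.361
vertex -1.111 -1.606 0.476
endloop
endfacet
facet normal -0.129 0.709 0.693
outer loop
vertex -0.041 -1.488 0.555
vertex -1.111 -1.606 0.476
vertex -0.536 -2.697 1.699
endloop
endfacet
facet normal 0.054 0.172 -0.984
outer loop
vertex -1.111 -1.606 0.476
vertex -0.464 -2.463 0.361
vertex -1.534 -2.581 0.282
endloop
endfacet
facet normal -0.787 0.228 0.573
outer loop
vertex -1.111 -1.606 0.476
vertex -1.534 -2.581 0.282
vertex -0.536 -2.697 1.699
endloop
endfacet
facet normal 0.054 0.171 -0.984
outer loop
vertex -1.534 -2.581 0.282
vertex -0.464 -2.463 0.361
vertex -0.887 -3.438 0.168
endloop
endfacet
facet normal -0.689 -0.578 0.438
outer loop
vertex -1.534 -2.581 0.282
vertex -0.887 -3.438 0.168
vertex -0.536 -2.697 1.699
endloop
endfacet
facet normal 0.053 0.172 -0.984
outer loop
vertex -0.887 -3.438 0.168
vertex -0.464 -2.463 0.361
vertex 0.184 -3.319 0.246
endloop
endfacet
facet normal 0.070 -0.904 0.422
outer loop
vertex -0.887 -3.438 0.168
vertex 0.184 -3.319 0.246
vertex -0.536 -2.697 1.699
endloop
endfacet
facet normal 0.054 0.173 -0.984
outer loop
vertex 0.184 -3.319 0.246
vertex -0.464 -2.463 0.361
vertex 0.607 -2.345 0.44
endloop
endfacet
facet normal 0.727 -0.423 0.541
outer loop
vertex 0.184 -3.319 0.246
vertex 0.607 -2.345 0.44
vertex -0.536 -2.697 1.699
endloop
endfacet

endsolid


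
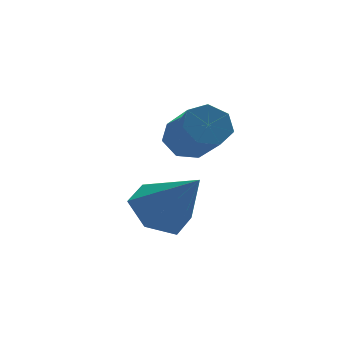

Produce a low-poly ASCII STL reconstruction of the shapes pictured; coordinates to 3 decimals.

solid 
facet normal -0.042 0.800 -0.599
outer loop
vertex 2.825 2.446 1.467
vertex 2.115 2.228 1.226
vertex 2.305 2.688 1.827
endloop
endfacet
facet normal 0.639 0.482 0.600
outer loop
vertex 2.825 2.446 1.467
vertex 2.305 2.688 1.827
vertex 2.894 1.149 2.435
endloop
endfacet
facet normal 0.640 0.482 0.599
outer loop
vertex 2.894 1.149 2.435
vertex 2.305 2.688 1.827
vertex 2.374 1.391 2.796
endloop
endfacet
facet normal 0.042 -0.801 0.597
outer loop
vertex 2.894 1.149 2.435
vertex 2.374 1.391 2.796
vertex 2.185 0.932 2.194
endloop
endfacet
facet normal -0.044 0.800 -0.598
outer loop
vertex 2.305 2.688 1.827
vertex 2.115 2.228 1.226
vertex 1.643 2.583 1.735
endloop
endfacet
facet normal -0.202 0.579 0.790
outer loop
vertex 2.305 2.688 1.827
vertex 1.643 2.583 1.735
vertex 2.374 1.391 2.796
endloop
endfacet
facet normal -0.202 0.579 0.790
outer loop
vertex 2.374 1.391 2.796
vertex 1.643 2.583 1.735
vertex 1.712 1.287 2.703
endloop
endfacet
facet normal 0.042 -0.801 0.597
outer loop
vertex 2.374 1.391 2.796
vertex 1.712 1.287 2.703
vertex 2.185 0.932 2.194
endloop
endfacet
facet normal -0.042 0.801 -0.597
outer loop
vertex 1.643 2.583 1.735
vertex 2.115 2.228 1.226
vertex 1.336 2.212 1.259
endloop
endfacet
facet normal -0.890 0.241 0.386
outer loop
vertex 1.643 2.583 1.735
vertex 1.336 2.212 1.259
vertex 1.712 1.287 2.703
endloop
endfacet
facet normal -0.891 0.240 0.386
outer loop
vertex 1.712 1.287 2.703
vertex 1.336 2.212 1.259
vertex 1.406 0.915 2.228
endloop
endfacet
facet normal 0.044 -0.800 0.598
outer loop
vertex 1.712 1.287 2.703
vertex 1.406 0.915 2.228
vertex 2.185 0.932 2.194
endloop
endfacet
facet normal -0.042 0.801 -0.597
outer loop
vertex 1.336 2.212 1.259
vertex 2.115 2.228 1.226
vertex 1.617 1.853 0.758
endloop
endfacet
facet normal -0.909 -0.280 -0.309
outer loop
vertex 1.336 2.212 1.259
vertex 1.617 1.853 0.758
vertex 1.406 0.915 2.228
endloop
endfacet
facet normal -0.909 -0.279 -0.308
outer loop
vertex 1.406 0.915 2.228
vertex 1.617 1.853 0.758
vertex 1.686 0.556 1.727
endloop
endfacet
facet normal 0.044 -0.800 0.598
outer loop
vertex 1.406 0.915 2.228
vertex 1.686 0.556 1.727
vertex 2.185 0.932 2.194
endloop
endfacet
facet normal -0.042 0.801 -0.597
outer loop
vertex 1.617 1.853 0.758
vertex 2.115 2.228 1.226
vertex 2.273 1.777 0.61
endloop
endfacet
facet normal -0.242 -0.589 -0.771
outer loop
vertex 1.617 1.853 0.758
vertex 2.273 1.777 0.61
vertex 1.686 0.556 1.727
endloop
endfacet
facet normal -0.243 -0.588 -0.771
outer loop
vertex 1.686 0.556 1.727
vertex 2.273 1.777 0.61
vertex 2.342 0.48 1.578
endloop
endfacet
facet normal 0.043 -0.800 0.598
outer loop
vertex 1.686 0.556 1.727
vertex 2.342 0.48 1.578
vertex 2.185 0.932 2.194
endloop
endfacet
facet normal -0.043 0.801 -0.597
outer loop
vertex 2.273 1.777 0.61
vertex 2.115 2.228 1.226
vertex 2.81 2.041 0.925
endloop
endfacet
facet normal 0.606 -0.455 -0.652
outer loop
vertex 2.273 1.777 0.61
vertex 2.81 2.041 0.925
vertex 2.342 0.48 1.578
endloop
endfacet
facet normal 0.606 -0.455 -0.652
outer loop
vertex 2.342 0.48 1.578
vertex 2.81 2.041 0.925
vertex 2.879 0.744 1.893
endloop
endfacet
facet normal 0.043 -0.800 0.598
outer loop
vertex 2.342 0.48 1.578
vertex 2.879 0.744 1.893
vertex 2.185 0.932 2.194
endloop
endfacet
facet normal -0.043 0.801 -0.597
outer loop
vertex 2.81 2.041 0.925
vertex 2.115 2.228 1.226
vertex 2.825 2.446 1.467
endloop
endfacet
facet normal 0.999 0.021 -0.043
outer loop
vertex 2.81 2.041 0.925
vertex 2.825 2.446 1.467
vertex 2.879 0.744 1.893
endloop
endfacet
facet normal 0.999 0.021 -0.043
outer loop
vertex 2.879 0.744 1.893
vertex 2.825 2.446 1.467
vertex 2.894 1.149 2.435
endloop
endfacet
facet normal 0.042 -0.801 0.597
outer loop
vertex 2.879 0.744 1.893
vertex 2.894 1.149 2.435
vertex 2.185 0.932 2.194
endloop
endfacet
facet normal -0.328 0.595 -0.733
outer loop
vertex 1.776 2.371 -0.929
vertex 1.029 1.659 -1.173
vertex 0.825 2.42 -0.464
endloop
endfacet
facet normal 0.402 0.493 0.771
outer loop
vertex 1.776 2.371 -0.929
vertex 0.825 2.42 -0.464
vertex 1.711 0.421 0.353
endloop
endfacet
facet normal -0.327 0.596 -0.734
outer loop
vertex 0.825 2.42 -0.464
vertex 1.029 1.659 -1.173
vertex 0.078 1.709 -0.708
endloop
endfacet
facet normal -0.444 0.164 0.881
outer loop
vertex 0.825 2.42 -0.464
vertex 0.078 1.709 -0.708
vertex 1.711 0.421 0.353
endloop
endfacet
facet normal -0.327 0.596 -0.734
outer loop
vertex 0.078 1.709 -0.708
vertex 1.029 1.659 -1.173
vertex 0.282 0.948 -1.417
endloop
endfacet
facet normal -0.714 -0.570 0.407
outer loop
vertex 0.078 1.709 -0.708
vertex 0.282 0.948 -1.417
vertex 1.711 0.421 0.353
endloop
endfacet
facet normal -0.327 0.596 -0.734
outer loop
vertex 0.282 0.948 -1.417
vertex 1.029 1.659 -1.173
vertex 1.233 0.898 -1.882
endloop
endfacet
facet normal -0.138 -0.974 -0.178
outer loop
vertex 0.282 0.948 -1.417
vertex 1.233 0.898 -1.882
vertex 1.711 0.421 0.353
endloop
endfacet
facet normal -0.327 0.596 -0.734
outer loop
vertex 1.233 0.898 -1.882
vertex 1.029 1.659 -1.173
vertex 1.98 1.609 -1.638
endloop
endfacet
facet normal 0.708 -0.645 -0.289
outer loop
vertex 1.233 0.898 -1.882
vertex 1.98 1.609 -1.638
vertex 1.711 0.421 0.353
endloop
endfacet
facet normal -0.328 0.595 -0.734
outer loop
vertex 1.98 1.609 -1.638
vertex 1.029 1.659 -1.173
vertex 1.776 2.371 -0.929
endloop
endfacet
facet normal 0.979 0.089 0.186
outer loop
vertex 1.98 1.609 -1.638
vertex 1.776 2.371 -0.929
vertex 1.711 0.421 0.353
endloop
endfacet

endsolid


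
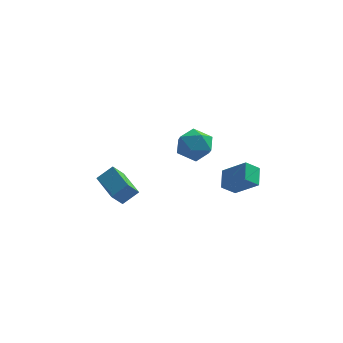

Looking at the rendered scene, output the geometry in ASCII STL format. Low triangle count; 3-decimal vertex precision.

solid 
facet normal -0.481 -0.413 0.773
outer loop
vertex -1.984 2.404 -1.829
vertex -2.95 4.061 -1.544
vertex -2.828 2.036 -2.55
endloop
endfacet
facet normal 0.498 -0.854 -0.147
outer loop
vertex -2.29 2.499 -3.416
vertex -1.984 2.404 -1.829
vertex -2.828 2.036 -2.55
endloop
endfacet
facet normal -0.481 -0.413 0.774
outer loop
vertex -2.828 2.036 -2.55
vertex -2.95 4.061 -1.544
vertex -3.795 3.694 -2.265
endloop
endfacet
facet normal -0.722 -0.315 -0.617
outer loop
vertex -3.795 3.694 -2.265
vertex -2.29 2.499 -3.416
vertex -2.828 2.036 -2.55
endloop
endfacet
facet normal 0.722 0.315 0.617
outer loop
vertex -1.984 2.404 -1.829
vertex -2.412 4.524 -2.41
vertex -2.95 4.061 -1.544
endloop
endfacet
facet normal 0.497 -0.855 -0.147
outer loop
vertex -1.445 2.866 -2.695
vertex -1.984 2.404 -1.829
vertex -2.29 2.499 -3.416
endloop
endfacet
facet normal 0.721 0.315 0.617
outer loop
vertex -1.445 2.866 -2.695
vertex -2.412 4.524 -2.41
vertex -1.984 2.404 -1.829
endloop
endfacet
facet normal -0.497 0.855 0.148
outer loop
vertex -2.95 4.061 -1.544
vertex -2.412 4.524 -2.41
vertex -3.795 3.694 -2.265
endloop
endfacet
facet normal -0.722 -0.315 -0.617
outer loop
vertex -3.256 4.156 -3.131
vertex -2.29 2.499 -3.416
vertex -3.795 3.694 -2.265
endloop
endfacet
facet normal -0.498 0.855 0.146
outer loop
vertex -3.795 3.694 -2.265
vertex -2.412 4.524 -2.41
vertex -3.256 4.156 -3.131
endloop
endfacet
facet normal 0.481 0.413 -0.774
outer loop
vertex -3.256 4.156 -3.131
vertex -1.445 2.866 -2.695
vertex -2.29 2.499 -3.416
endloop
endfacet
facet normal 0.481 0.413 -0.773
outer loop
vertex -2.412 4.524 -2.41
vertex -1.445 2.866 -2.695
vertex -3.256 4.156 -3.131
endloop
endfacet
facet normal -0.714 0.325 -0.620
outer loop
vertex 3.009 0.338 -0.334
vertex 3.003 1.398 0.229
vertex 3.716 0.679 -0.969
endloop
endfacet
facet normal 0.004 -0.883 -0.469
outer loop
vertex 4.937 0.122 0.091
vertex 3.009 0.338 -0.334
vertex 3.716 0.679 -0.969
endloop
endfacet
facet normal -0.713 0.326 -0.620
outer loop
vertex 3.716 0.679 -0.969
vertex 3.003 1.398 0.229
vertex 3.711 1.739 -0.406
endloop
endfacet
facet normal 0.700 0.337 -0.629
outer loop
vertex 3.711 1.739 -0.406
vertex 4.937 0.122 0.091
vertex 3.716 0.679 -0.969
endloop
endfacet
facet normal -0.700 -0.338 0.629
outer loop
vertex 3.009 0.338 -0.334
vertex 4.224 0.841 1.289
vertex 3.003 1.398 0.229
endloop
endfacet
facet normal 0.004 -0.883 -0.469
outer loop
vertex 4.229 -0.219 0.726
vertex 3.009 0.338 -0.334
vertex 4.937 0.122 0.091
endloop
endfacet
facet normal -0.700 -0.337 0.629
outer loop
vertex 4.229 -0.219 0.726
vertex 4.224 0.841 1.289
vertex 3.009 0.338 -0.334
endloop
endfacet
facet normal -0.004 0.883 0.469
outer loop
vertex 3.003 1.398 0.229
vertex 4.224 0.841 1.289
vertex 3.711 1.739 -0.406
endloop
endfacet
facet normal 0.700 0.338 -0.629
outer loop
vertex 4.931 1.182 0.654
vertex 4.937 0.122 0.091
vertex 3.711 1.739 -0.406
endloop
endfacet
facet normal -0.004 0.883 0.469
outer loop
vertex 3.711 1.739 -0.406
vertex 4.224 0.841 1.289
vertex 4.931 1.182 0.654
endloop
endfacet
facet normal 0.713 -0.326 0.621
outer loop
vertex 4.931 1.182 0.654
vertex 4.229 -0.219 0.726
vertex 4.937 0.122 0.091
endloop
endfacet
facet normal 0.714 -0.326 0.620
outer loop
vertex 4.224 0.841 1.289
vertex 4.229 -0.219 0.726
vertex 4.931 1.182 0.654
endloop
endfacet
facet normal -0.842 0.159 -0.516
outer loop
vertex 1.232 1.509 1.306
vertex 0.715 0.747 1.914
vertex 0.717 1.803 2.237
endloop
endfacet
facet normal -0.446 0.753 -0.484
outer loop
vertex 1.232 1.509 1.306
vertex 0.717 1.803 2.237
vertex 1.705 2.232 1.994
endloop
endfacet
facet normal 0.192 0.608 -0.771
outer loop
vertex 1.232 1.509 1.306
vertex 1.705 2.232 1.994
vertex 2.313 1.441 1.522
endloop
endfacet
facet normal 0.191 -0.074 -0.979
outer loop
vertex 1.232 1.509 1.306
vertex 2.313 1.441 1.522
vertex 1.701 0.524 1.472
endloop
endfacet
facet normal -0.448 -0.352 -0.822
outer loop
vertex 1.232 1.509 1.306
vertex 1.701 0.524 1.472
vertex 0.715 0.747 1.914
endloop
endfacet
facet normal -0.347 0.915 0.204
outer loop
vertex 1.705 2.232 1.994
vertex 0.717 1.803 2.237
vertex 1.479 1.916 3.028
endloop
endfacet
facet normal -0.987 -0.045 0.152
outer loop
vertex 0.717 1.803 2.237
vertex 0.715 0.747 1.914
vertex 0.867 0.999 2.978
endloop
endfacet
facet normal -0.351 -0.871 -0.343
outer loop
vertex 0.715 0.747 1.914
vertex 1.701 0.524 1.472
vertex 1.475 0.208 2.506
endloop
endfacet
facet normal 0.682 -0.423 -0.597
outer loop
vertex 1.701 0.524 1.472
vertex 2.313 1.441 1.522
vertex 2.463 0.637 2.263
endloop
endfacet
facet normal 0.685 0.681 -0.259
outer loop
vertex 2.313 1.441 1.522
vertex 1.705 2.232 1.994
vertex 2.465 1.693 2.586
endloop
endfacet
facet normal -0.191 0.074 0.979
outer loop
vertex 1.948 0.931 3.194
vertex 1.479 1.916 3.028
vertex 0.867 0.999 2.978
endloop
endfacet
facet normal -0.192 -0.608 0.771
outer loop
vertex 1.948 0.931 3.194
vertex 0.867 0.999 2.978
vertex 1.475 0.208 2.506
endloop
endfacet
facet normal 0.446 -0.753 0.484
outer loop
vertex 1.948 0.931 3.194
vertex 1.475 0.208 2.506
vertex 2.463 0.637 2.263
endloop
endfacet
facet normal 0.842 -0.159 0.516
outer loop
vertex 1.948 0.931 3.194
vertex 2.463 0.637 2.263
vertex 2.465 1.693 2.586
endloop
endfacet
facet normal 0.448 0.352 0.822
outer loop
vertex 1.948 0.931 3.194
vertex 2.465 1.693 2.586
vertex 1.479 1.916 3.028
endloop
endfacet
facet normal -0.682 0.423 0.597
outer loop
vertex 0.867 0.999 2.978
vertex 1.479 1.916 3.028
vertex 0.717 1.803 2.237
endloop
endfacet
facet normal -0.685 -0.681 0.259
outer loop
vertex 1.475 0.208 2.506
vertex 0.867 0.999 2.978
vertex 0.715 0.747 1.914
endloop
endfacet
facet normal 0.347 -0.915 -0.204
outer loop
vertex 2.463 0.637 2.263
vertex 1.475 0.208 2.506
vertex 1.701 0.524 1.472
endloop
endfacet
facet normal 0.987 0.045 -0.152
outer loop
vertex 2.465 1.693 2.586
vertex 2.463 0.637 2.263
vertex 2.313 1.441 1.522
endloop
endfacet
facet normal 0.351 0.871 0.343
outer loop
vertex 1.479 1.916 3.028
vertex 2.465 1.693 2.586
vertex 1.705 2.232 1.994
endloop
endfacet

endsolid


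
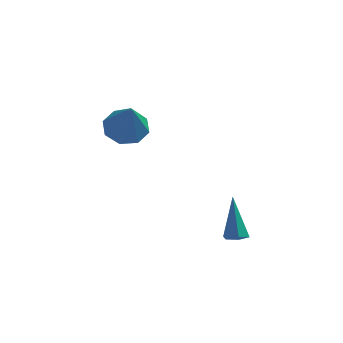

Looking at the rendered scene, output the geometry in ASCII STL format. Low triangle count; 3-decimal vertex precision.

solid 
facet normal 0.095 -0.456 -0.885
outer loop
vertex 2.163 -2.216 -3.605
vertex 1.746 -2.565 -3.47
vertex 1.634 -2.082 -3.731
endloop
endfacet
facet normal 0.283 0.941 -0.188
outer loop
vertex 2.163 -2.216 -3.605
vertex 1.634 -2.082 -3.731
vertex 1.554 -1.655 -1.71
endloop
endfacet
facet normal 0.097 -0.456 -0.885
outer loop
vertex 1.634 -2.082 -3.731
vertex 1.746 -2.565 -3.47
vertex 1.217 -2.431 -3.597
endloop
endfacet
facet normal -0.665 0.725 -0.180
outer loop
vertex 1.634 -2.082 -3.731
vertex 1.217 -2.431 -3.597
vertex 1.554 -1.655 -1.71
endloop
endfacet
facet normal 0.096 -0.458 -0.884
outer loop
vertex 1.217 -2.431 -3.597
vertex 1.746 -2.565 -3.47
vertex 1.329 -2.913 -3.335
endloop
endfacet
facet normal -0.970 -0.107 0.217
outer loop
vertex 1.217 -2.431 -3.597
vertex 1.329 -2.913 -3.335
vertex 1.554 -1.655 -1.71
endloop
endfacet
facet normal 0.096 -0.458 -0.884
outer loop
vertex 1.329 -2.913 -3.335
vertex 1.746 -2.565 -3.47
vertex 1.857 -3.047 -3.208
endloop
endfacet
facet normal -0.330 -0.724 0.606
outer loop
vertex 1.329 -2.913 -3.335
vertex 1.857 -3.047 -3.208
vertex 1.554 -1.655 -1.71
endloop
endfacet
facet normal 0.096 -0.458 -0.884
outer loop
vertex 1.857 -3.047 -3.208
vertex 1.746 -2.565 -3.47
vertex 2.274 -2.699 -3.343
endloop
endfacet
facet normal 0.619 -0.509 0.598
outer loop
vertex 1.857 -3.047 -3.208
vertex 2.274 -2.699 -3.343
vertex 1.554 -1.655 -1.71
endloop
endfacet
facet normal 0.097 -0.457 -0.884
outer loop
vertex 2.274 -2.699 -3.343
vertex 1.746 -2.565 -3.47
vertex 2.163 -2.216 -3.605
endloop
endfacet
facet normal 0.925 0.322 0.202
outer loop
vertex 2.274 -2.699 -3.343
vertex 2.163 -2.216 -3.605
vertex 1.554 -1.655 -1.71
endloop
endfacet
facet normal -0.145 0.402 -0.904
outer loop
vertex -1.883 -0.233 1.035
vertex -2.832 -0.106 1.244
vertex -2.021 0.432 1.353
endloop
endfacet
facet normal 0.943 0.038 0.329
outer loop
vertex -1.883 -0.233 1.035
vertex -2.021 0.432 1.353
vertex -2.548 -0.894 3.016
endloop
endfacet
facet normal -0.145 0.402 -0.904
outer loop
vertex -2.021 0.432 1.353
vertex -2.832 -0.106 1.244
vertex -2.634 0.782 1.607
endloop
endfacet
facet normal 0.567 0.547 0.616
outer loop
vertex -2.021 0.432 1.353
vertex -2.634 0.782 1.607
vertex -2.548 -0.894 3.016
endloop
endfacet
facet normal -0.146 0.402 -0.904
outer loop
vertex -2.634 0.782 1.607
vertex -2.832 -0.106 1.244
vertex -3.363 0.612 1.649
endloop
endfacet
facet normal -0.104 0.637 0.764
outer loop
vertex -2.634 0.782 1.607
vertex -3.363 0.612 1.649
vertex -2.548 -0.894 3.016
endloop
endfacet
facet normal -0.145 0.402 -0.904
outer loop
vertex -3.363 0.612 1.649
vertex -2.832 -0.106 1.244
vertex -3.781 0.021 1.453
endloop
endfacet
facet normal -0.681 0.254 0.686
outer loop
vertex -3.363 0.612 1.649
vertex -3.781 0.021 1.453
vertex -2.548 -0.894 3.016
endloop
endfacet
facet normal -0.145 0.402 -0.904
outer loop
vertex -3.781 0.021 1.453
vertex -2.832 -0.106 1.244
vertex -3.644 -0.644 1.135
endloop
endfacet
facet normal -0.822 -0.375 0.429
outer loop
vertex -3.781 0.021 1.453
vertex -3.644 -0.644 1.135
vertex -2.548 -0.894 3.016
endloop
endfacet
facet normal -0.145 0.402 -0.904
outer loop
vertex -3.644 -0.644 1.135
vertex -2.832 -0.106 1.244
vertex -3.031 -0.994 0.881
endloop
endfacet
facet normal -0.446 -0.884 0.142
outer loop
vertex -3.644 -0.644 1.135
vertex -3.031 -0.994 0.881
vertex -2.548 -0.894 3.016
endloop
endfacet
facet normal -0.146 0.402 -0.904
outer loop
vertex -3.031 -0.994 0.881
vertex -2.832 -0.106 1.244
vertex -2.302 -0.824 0.839
endloop
endfacet
facet normal 0.227 -0.974 -0.006
outer loop
vertex -3.031 -0.994 0.881
vertex -2.302 -0.824 0.839
vertex -2.548 -0.894 3.016
endloop
endfacet
facet normal -0.145 0.403 -0.904
outer loop
vertex -2.302 -0.824 0.839
vertex -2.832 -0.106 1.244
vertex -1.883 -0.233 1.035
endloop
endfacet
facet normal 0.802 -0.593 0.072
outer loop
vertex -2.302 -0.824 0.839
vertex -1.883 -0.233 1.035
vertex -2.548 -0.894 3.016
endloop
endfacet

endsolid


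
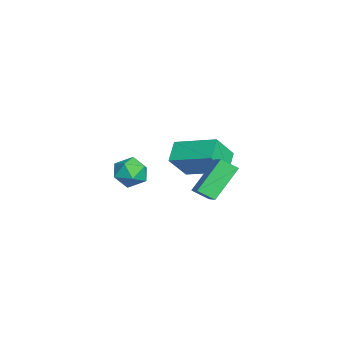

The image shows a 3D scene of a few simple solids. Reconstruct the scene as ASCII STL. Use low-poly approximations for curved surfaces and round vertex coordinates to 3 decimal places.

solid 
facet normal -0.393 0.490 -0.778
outer loop
vertex -4.272 -0.868 1.07
vertex -3.313 0.97 1.743
vertex -3.311 -1.131 0.419
endloop
endfacet
facet normal -0.440 -0.843 -0.309
outer loop
vertex -2.687 -1.91 1.657
vertex -4.272 -0.868 1.07
vertex -3.311 -1.131 0.419
endloop
endfacet
facet normal -0.393 0.490 -0.778
outer loop
vertex -3.311 -1.131 0.419
vertex -3.313 0.97 1.743
vertex -2.352 0.707 1.092
endloop
endfacet
facet normal 0.808 -0.221 -0.546
outer loop
vertex -2.352 0.707 1.092
vertex -2.687 -1.91 1.657
vertex -3.311 -1.131 0.419
endloop
endfacet
facet normal -0.808 0.221 0.546
outer loop
vertex -4.272 -0.868 1.07
vertex -2.689 0.191 2.981
vertex -3.313 0.97 1.743
endloop
endfacet
facet normal -0.440 -0.843 -0.309
outer loop
vertex -3.648 -1.647 2.308
vertex -4.272 -0.868 1.07
vertex -2.687 -1.91 1.657
endloop
endfacet
facet normal -0.808 0.221 0.546
outer loop
vertex -3.648 -1.647 2.308
vertex -2.689 0.191 2.981
vertex -4.272 -0.868 1.07
endloop
endfacet
facet normal 0.440 0.843 0.309
outer loop
vertex -3.313 0.97 1.743
vertex -2.689 0.191 2.981
vertex -2.352 0.707 1.092
endloop
endfacet
facet normal 0.808 -0.221 -0.546
outer loop
vertex -1.728 -0.072 2.33
vertex -2.687 -1.91 1.657
vertex -2.352 0.707 1.092
endloop
endfacet
facet normal 0.440 0.843 0.309
outer loop
vertex -2.352 0.707 1.092
vertex -2.689 0.191 2.981
vertex -1.728 -0.072 2.33
endloop
endfacet
facet normal 0.393 -0.490 0.778
outer loop
vertex -1.728 -0.072 2.33
vertex -3.648 -1.647 2.308
vertex -2.687 -1.91 1.657
endloop
endfacet
facet normal 0.393 -0.490 0.778
outer loop
vertex -2.689 0.191 2.981
vertex -3.648 -1.647 2.308
vertex -1.728 -0.072 2.33
endloop
endfacet
facet normal -0.862 -0.157 -0.483
outer loop
vertex 1.299 -1.013 2.094
vertex 0.369 -0.012 3.428
vertex 1.425 -0.276 1.629
endloop
endfacet
facet normal 0.487 -0.524 -0.699
outer loop
vertex 2.571 -0.068 2.272
vertex 1.299 -1.013 2.094
vertex 1.425 -0.276 1.629
endloop
endfacet
facet normal -0.862 -0.157 -0.483
outer loop
vertex 1.425 -0.276 1.629
vertex 0.369 -0.012 3.428
vertex 0.495 0.724 2.964
endloop
endfacet
facet normal 0.144 0.838 -0.527
outer loop
vertex 0.495 0.724 2.964
vertex 2.571 -0.068 2.272
vertex 1.425 -0.276 1.629
endloop
endfacet
facet normal -0.144 -0.837 0.528
outer loop
vertex 1.299 -1.013 2.094
vertex 1.515 0.196 4.071
vertex 0.369 -0.012 3.428
endloop
endfacet
facet normal 0.487 -0.524 -0.699
outer loop
vertex 2.445 -0.804 2.736
vertex 1.299 -1.013 2.094
vertex 2.571 -0.068 2.272
endloop
endfacet
facet normal -0.143 -0.837 0.528
outer loop
vertex 2.445 -0.804 2.736
vertex 1.515 0.196 4.071
vertex 1.299 -1.013 2.094
endloop
endfacet
facet normal -0.487 0.524 0.699
outer loop
vertex 0.369 -0.012 3.428
vertex 1.515 0.196 4.071
vertex 0.495 0.724 2.964
endloop
endfacet
facet normal 0.143 0.837 -0.528
outer loop
vertex 1.641 0.933 3.606
vertex 2.571 -0.068 2.272
vertex 0.495 0.724 2.964
endloop
endfacet
facet normal -0.487 0.524 0.699
outer loop
vertex 0.495 0.724 2.964
vertex 1.515 0.196 4.071
vertex 1.641 0.933 3.606
endloop
endfacet
facet normal 0.862 0.157 0.483
outer loop
vertex 1.641 0.933 3.606
vertex 2.445 -0.804 2.736
vertex 2.571 -0.068 2.272
endloop
endfacet
facet normal 0.862 0.157 0.483
outer loop
vertex 1.515 0.196 4.071
vertex 2.445 -0.804 2.736
vertex 1.641 0.933 3.606
endloop
endfacet
facet normal 0.065 0.994 0.089
outer loop
vertex 2.413 -2.89 3.325
vertex 1.657 -2.874 3.695
vertex 2.352 -2.961 4.161
endloop
endfacet
facet normal 0.711 0.694 0.111
outer loop
vertex 2.413 -2.89 3.325
vertex 2.352 -2.961 4.161
vertex 2.892 -3.446 3.735
endloop
endfacet
facet normal 0.804 0.328 -0.495
outer loop
vertex 2.413 -2.89 3.325
vertex 2.892 -3.446 3.735
vertex 2.53 -3.659 3.006
endloop
endfacet
facet normal 0.215 0.402 -0.890
outer loop
vertex 2.413 -2.89 3.325
vertex 2.53 -3.659 3.006
vertex 1.768 -3.306 2.981
endloop
endfacet
facet normal -0.242 0.813 -0.530
outer loop
vertex 2.413 -2.89 3.325
vertex 1.768 -3.306 2.981
vertex 1.657 -2.874 3.695
endloop
endfacet
facet normal 0.722 0.230 0.653
outer loop
vertex 2.892 -3.446 3.735
vertex 2.352 -2.961 4.161
vertex 2.432 -3.774 4.359
endloop
endfacet
facet normal -0.325 0.715 0.619
outer loop
vertex 2.352 -2.961 4.161
vertex 1.657 -2.874 3.695
vertex 1.67 -3.421 4.334
endloop
endfacet
facet normal -0.821 0.423 -0.383
outer loop
vertex 1.657 -2.874 3.695
vertex 1.768 -3.306 2.981
vertex 1.308 -3.634 3.605
endloop
endfacet
facet normal -0.081 -0.243 -0.967
outer loop
vertex 1.768 -3.306 2.981
vertex 2.53 -3.659 3.006
vertex 1.848 -4.119 3.179
endloop
endfacet
facet normal 0.873 -0.362 -0.328
outer loop
vertex 2.53 -3.659 3.006
vertex 2.892 -3.446 3.735
vertex 2.543 -4.206 3.645
endloop
endfacet
facet normal -0.215 -0.402 0.890
outer loop
vertex 1.787 -4.19 4.015
vertex 2.432 -3.774 4.359
vertex 1.67 -3.421 4.334
endloop
endfacet
facet normal -0.804 -0.328 0.495
outer loop
vertex 1.787 -4.19 4.015
vertex 1.67 -3.421 4.334
vertex 1.308 -3.634 3.605
endloop
endfacet
facet normal -0.711 -0.694 -0.111
outer loop
vertex 1.787 -4.19 4.015
vertex 1.308 -3.634 3.605
vertex 1.848 -4.119 3.179
endloop
endfacet
facet normal -0.065 -0.994 -0.089
outer loop
vertex 1.787 -4.19 4.015
vertex 1.848 -4.119 3.179
vertex 2.543 -4.206 3.645
endloop
endfacet
facet normal 0.242 -0.813 0.530
outer loop
vertex 1.787 -4.19 4.015
vertex 2.543 -4.206 3.645
vertex 2.432 -3.774 4.359
endloop
endfacet
facet normal 0.081 0.243 0.967
outer loop
vertex 1.67 -3.421 4.334
vertex 2.432 -3.774 4.359
vertex 2.352 -2.961 4.161
endloop
endfacet
facet normal -0.873 0.362 0.328
outer loop
vertex 1.308 -3.634 3.605
vertex 1.67 -3.421 4.334
vertex 1.657 -2.874 3.695
endloop
endfacet
facet normal -0.722 -0.230 -0.653
outer loop
vertex 1.848 -4.119 3.179
vertex 1.308 -3.634 3.605
vertex 1.768 -3.306 2.981
endloop
endfacet
facet normal 0.325 -0.715 -0.619
outer loop
vertex 2.543 -4.206 3.645
vertex 1.848 -4.119 3.179
vertex 2.53 -3.659 3.006
endloop
endfacet
facet normal 0.821 -0.423 0.383
outer loop
vertex 2.432 -3.774 4.359
vertex 2.543 -4.206 3.645
vertex 2.892 -3.446 3.735
endloop
endfacet

endsolid
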